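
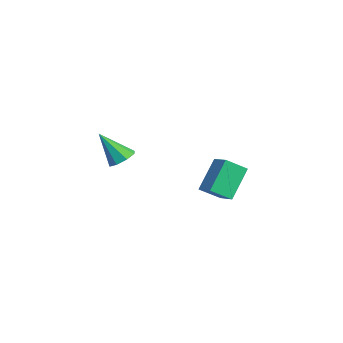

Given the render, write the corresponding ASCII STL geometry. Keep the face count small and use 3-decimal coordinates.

solid 
facet normal -0.923 -0.229 -0.310
outer loop
vertex -4.744 2.839 -0.018
vertex -4.769 4.023 -0.819
vertex -3.913 1.734 -1.677
endloop
endfacet
facet normal 0.017 -0.828 0.560
outer loop
vertex -2.851 1.997 -1.321
vertex -4.744 2.839 -0.018
vertex -3.913 1.734 -1.677
endloop
endfacet
facet normal -0.923 -0.229 -0.310
outer loop
vertex -3.913 1.734 -1.677
vertex -4.769 4.023 -0.819
vertex -3.937 2.918 -2.478
endloop
endfacet
facet normal 0.384 -0.512 -0.768
outer loop
vertex -3.937 2.918 -2.478
vertex -2.851 1.997 -1.321
vertex -3.913 1.734 -1.677
endloop
endfacet
facet normal -0.384 0.512 0.768
outer loop
vertex -4.744 2.839 -0.018
vertex -3.707 4.286 -0.463
vertex -4.769 4.023 -0.819
endloop
endfacet
facet normal 0.017 -0.828 0.560
outer loop
vertex -3.683 3.102 0.338
vertex -4.744 2.839 -0.018
vertex -2.851 1.997 -1.321
endloop
endfacet
facet normal -0.385 0.512 0.768
outer loop
vertex -3.683 3.102 0.338
vertex -3.707 4.286 -0.463
vertex -4.744 2.839 -0.018
endloop
endfacet
facet normal -0.017 0.828 -0.560
outer loop
vertex -4.769 4.023 -0.819
vertex -3.707 4.286 -0.463
vertex -3.937 2.918 -2.478
endloop
endfacet
facet normal 0.385 -0.512 -0.768
outer loop
vertex -2.876 3.181 -2.122
vertex -2.851 1.997 -1.321
vertex -3.937 2.918 -2.478
endloop
endfacet
facet normal -0.017 0.828 -0.560
outer loop
vertex -3.937 2.918 -2.478
vertex -3.707 4.286 -0.463
vertex -2.876 3.181 -2.122
endloop
endfacet
facet normal 0.923 0.229 0.310
outer loop
vertex -2.876 3.181 -2.122
vertex -3.683 3.102 0.338
vertex -2.851 1.997 -1.321
endloop
endfacet
facet normal 0.923 0.228 0.310
outer loop
vertex -3.707 4.286 -0.463
vertex -3.683 3.102 0.338
vertex -2.876 3.181 -2.122
endloop
endfacet
facet normal 0.272 0.512 -0.815
outer loop
vertex -0.405 -2.979 2.605
vertex -1.135 -3.02 2.336
vertex -0.74 -2.518 2.783
endloop
endfacet
facet normal 0.639 0.175 0.749
outer loop
vertex -0.405 -2.979 2.605
vertex -0.74 -2.518 2.783
vertex -1.665 -4.02 3.924
endloop
endfacet
facet normal 0.271 0.513 -0.815
outer loop
vertex -0.74 -2.518 2.783
vertex -1.135 -3.02 2.336
vertex -1.307 -2.352 2.699
endloop
endfacet
facet normal 0.051 0.584 0.810
outer loop
vertex -0.74 -2.518 2.783
vertex -1.307 -2.352 2.699
vertex -1.665 -4.02 3.924
endloop
endfacet
facet normal 0.271 0.513 -0.815
outer loop
vertex -1.307 -2.352 2.699
vertex -1.135 -3.02 2.336
vertex -1.774 -2.577 2.402
endloop
endfacet
facet normal -0.621 0.546 0.562
outer loop
vertex -1.307 -2.352 2.699
vertex -1.774 -2.577 2.402
vertex -1.665 -4.02 3.924
endloop
endfacet
facet normal 0.271 0.513 -0.814
outer loop
vertex -1.774 -2.577 2.402
vertex -1.135 -3.02 2.336
vertex -1.866 -3.062 2.066
endloop
endfacet
facet normal -0.985 0.083 0.150
outer loop
vertex -1.774 -2.577 2.402
vertex -1.866 -3.062 2.066
vertex -1.665 -4.02 3.924
endloop
endfacet
facet normal 0.271 0.512 -0.815
outer loop
vertex -1.866 -3.062 2.066
vertex -1.135 -3.02 2.336
vertex -1.53 -3.523 1.888
endloop
endfacet
facet normal -0.827 -0.531 -0.185
outer loop
vertex -1.866 -3.062 2.066
vertex -1.53 -3.523 1.888
vertex -1.665 -4.02 3.924
endloop
endfacet
facet normal 0.272 0.512 -0.815
outer loop
vertex -1.53 -3.523 1.888
vertex -1.135 -3.02 2.336
vertex -0.963 -3.689 1.973
endloop
endfacet
facet normal -0.238 -0.940 -0.245
outer loop
vertex -1.53 -3.523 1.888
vertex -0.963 -3.689 1.973
vertex -1.665 -4.02 3.924
endloop
endfacet
facet normal 0.272 0.512 -0.815
outer loop
vertex -0.963 -3.689 1.973
vertex -1.135 -3.02 2.336
vertex -0.497 -3.464 2.27
endloop
endfacet
facet normal 0.433 -0.901 0.003
outer loop
vertex -0.963 -3.689 1.973
vertex -0.497 -3.464 2.27
vertex -1.665 -4.02 3.924
endloop
endfacet
facet normal 0.272 0.512 -0.815
outer loop
vertex -0.497 -3.464 2.27
vertex -1.135 -3.02 2.336
vertex -0.405 -2.979 2.605
endloop
endfacet
facet normal 0.797 -0.438 0.416
outer loop
vertex -0.497 -3.464 2.27
vertex -0.405 -2.979 2.605
vertex -1.665 -4.02 3.924
endloop
endfacet

endsolid


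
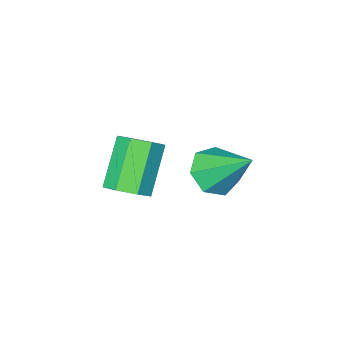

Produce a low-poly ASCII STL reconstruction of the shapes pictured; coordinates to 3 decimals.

solid 
facet normal 0.547 0.392 -0.740
outer loop
vertex 4.045 -1.473 -3.104
vertex 3.432 -1.075 -3.346
vertex 3.97 -0.865 -2.837
endloop
endfacet
facet normal 0.829 -0.136 0.542
outer loop
vertex 4.045 -1.473 -3.104
vertex 3.97 -0.865 -2.837
vertex 3.0 -2.223 -1.692
endloop
endfacet
facet normal 0.829 -0.136 0.542
outer loop
vertex 3.0 -2.223 -1.692
vertex 3.97 -0.865 -2.837
vertex 2.925 -1.615 -1.425
endloop
endfacet
facet normal -0.547 -0.392 0.739
outer loop
vertex 3.0 -2.223 -1.692
vertex 2.925 -1.615 -1.425
vertex 2.388 -1.825 -1.934
endloop
endfacet
facet normal 0.547 0.392 -0.740
outer loop
vertex 3.97 -0.865 -2.837
vertex 3.432 -1.075 -3.346
vertex 3.49 -0.415 -2.953
endloop
endfacet
facet normal 0.430 0.626 0.651
outer loop
vertex 3.97 -0.865 -2.837
vertex 3.49 -0.415 -2.953
vertex 2.925 -1.615 -1.425
endloop
endfacet
facet normal 0.430 0.626 0.651
outer loop
vertex 2.925 -1.615 -1.425
vertex 3.49 -0.415 -2.953
vertex 2.445 -1.165 -1.541
endloop
endfacet
facet normal -0.547 -0.393 0.739
outer loop
vertex 2.925 -1.615 -1.425
vertex 2.445 -1.165 -1.541
vertex 2.388 -1.825 -1.934
endloop
endfacet
facet normal 0.547 0.392 -0.739
outer loop
vertex 3.49 -0.415 -2.953
vertex 3.432 -1.075 -3.346
vertex 2.967 -0.462 -3.365
endloop
endfacet
facet normal -0.294 0.917 0.269
outer loop
vertex 3.49 -0.415 -2.953
vertex 2.967 -0.462 -3.365
vertex 2.445 -1.165 -1.541
endloop
endfacet
facet normal -0.294 0.917 0.269
outer loop
vertex 2.445 -1.165 -1.541
vertex 2.967 -0.462 -3.365
vertex 1.922 -1.212 -1.953
endloop
endfacet
facet normal -0.547 -0.393 0.739
outer loop
vertex 2.445 -1.165 -1.541
vertex 1.922 -1.212 -1.953
vertex 2.388 -1.825 -1.934
endloop
endfacet
facet normal 0.547 0.392 -0.739
outer loop
vertex 2.967 -0.462 -3.365
vertex 3.432 -1.075 -3.346
vertex 2.794 -0.971 -3.763
endloop
endfacet
facet normal -0.796 0.517 -0.315
outer loop
vertex 2.967 -0.462 -3.365
vertex 2.794 -0.971 -3.763
vertex 1.922 -1.212 -1.953
endloop
endfacet
facet normal -0.796 0.517 -0.315
outer loop
vertex 1.922 -1.212 -1.953
vertex 2.794 -0.971 -3.763
vertex 1.749 -1.72 -2.351
endloop
endfacet
facet normal -0.547 -0.393 0.739
outer loop
vertex 1.922 -1.212 -1.953
vertex 1.749 -1.72 -2.351
vertex 2.388 -1.825 -1.934
endloop
endfacet
facet normal 0.547 0.393 -0.739
outer loop
vertex 2.794 -0.971 -3.763
vertex 3.432 -1.075 -3.346
vertex 3.102 -1.557 -3.847
endloop
endfacet
facet normal -0.699 -0.272 -0.662
outer loop
vertex 2.794 -0.971 -3.763
vertex 3.102 -1.557 -3.847
vertex 1.749 -1.72 -2.351
endloop
endfacet
facet normal -0.699 -0.272 -0.662
outer loop
vertex 1.749 -1.72 -2.351
vertex 3.102 -1.557 -3.847
vertex 2.057 -2.307 -2.435
endloop
endfacet
facet normal -0.547 -0.393 0.739
outer loop
vertex 1.749 -1.72 -2.351
vertex 2.057 -2.307 -2.435
vertex 2.388 -1.825 -1.934
endloop
endfacet
facet normal 0.548 0.393 -0.739
outer loop
vertex 3.102 -1.557 -3.847
vertex 3.432 -1.075 -3.346
vertex 3.659 -1.781 -3.553
endloop
endfacet
facet normal -0.075 -0.857 -0.511
outer loop
vertex 3.102 -1.557 -3.847
vertex 3.659 -1.781 -3.553
vertex 2.057 -2.307 -2.435
endloop
endfacet
facet normal -0.075 -0.857 -0.511
outer loop
vertex 2.057 -2.307 -2.435
vertex 3.659 -1.781 -3.553
vertex 2.614 -2.531 -2.141
endloop
endfacet
facet normal -0.548 -0.392 0.739
outer loop
vertex 2.057 -2.307 -2.435
vertex 2.614 -2.531 -2.141
vertex 2.388 -1.825 -1.934
endloop
endfacet
facet normal 0.547 0.393 -0.739
outer loop
vertex 3.659 -1.781 -3.553
vertex 3.432 -1.075 -3.346
vertex 4.045 -1.473 -3.104
endloop
endfacet
facet normal 0.605 -0.796 0.025
outer loop
vertex 3.659 -1.781 -3.553
vertex 4.045 -1.473 -3.104
vertex 2.614 -2.531 -2.141
endloop
endfacet
facet normal 0.605 -0.796 0.025
outer loop
vertex 2.614 -2.531 -2.141
vertex 4.045 -1.473 -3.104
vertex 3.0 -2.223 -1.692
endloop
endfacet
facet normal -0.547 -0.392 0.739
outer loop
vertex 2.614 -2.531 -2.141
vertex 3.0 -2.223 -1.692
vertex 2.388 -1.825 -1.934
endloop
endfacet
facet normal 0.181 -0.698 -0.693
outer loop
vertex 0.696 -1.623 -4.261
vertex -0.202 -1.532 -4.587
vertex 0.585 -1.056 -4.861
endloop
endfacet
facet normal 0.829 0.475 0.295
outer loop
vertex 0.696 -1.623 -4.261
vertex 0.585 -1.056 -4.861
vertex -0.578 -0.088 -3.153
endloop
endfacet
facet normal 0.181 -0.698 -0.693
outer loop
vertex 0.585 -1.056 -4.861
vertex -0.202 -1.532 -4.587
vertex -0.119 -0.847 -5.255
endloop
endfacet
facet normal 0.395 0.888 -0.234
outer loop
vertex 0.585 -1.056 -4.861
vertex -0.119 -0.847 -5.255
vertex -0.578 -0.088 -3.153
endloop
endfacet
facet normal 0.181 -0.698 -0.693
outer loop
vertex -0.119 -0.847 -5.255
vertex -0.202 -1.532 -4.587
vertex -0.885 -1.154 -5.146
endloop
endfacet
facet normal -0.390 0.836 -0.387
outer loop
vertex -0.119 -0.847 -5.255
vertex -0.885 -1.154 -5.146
vertex -0.578 -0.088 -3.153
endloop
endfacet
facet normal 0.182 -0.697 -0.693
outer loop
vertex -0.885 -1.154 -5.146
vertex -0.202 -1.532 -4.587
vertex -1.138 -1.746 -4.617
endloop
endfacet
facet normal -0.933 0.357 -0.047
outer loop
vertex -0.885 -1.154 -5.146
vertex -1.138 -1.746 -4.617
vertex -0.578 -0.088 -3.153
endloop
endfacet
facet normal 0.182 -0.698 -0.693
outer loop
vertex -1.138 -1.746 -4.617
vertex -0.202 -1.532 -4.587
vertex -0.686 -2.176 -4.065
endloop
endfacet
facet normal -0.827 -0.189 0.530
outer loop
vertex -1.138 -1.746 -4.617
vertex -0.686 -2.176 -4.065
vertex -0.578 -0.088 -3.153
endloop
endfacet
facet normal 0.180 -0.698 -0.693
outer loop
vertex -0.686 -2.176 -4.065
vertex -0.202 -1.532 -4.587
vertex 0.13 -2.122 -3.907
endloop
endfacet
facet normal -0.150 -0.389 0.909
outer loop
vertex -0.686 -2.176 -4.065
vertex 0.13 -2.122 -3.907
vertex -0.578 -0.088 -3.153
endloop
endfacet
facet normal 0.181 -0.697 -0.693
outer loop
vertex 0.13 -2.122 -3.907
vertex -0.202 -1.532 -4.587
vertex 0.696 -1.623 -4.261
endloop
endfacet
facet normal 0.586 -0.094 0.805
outer loop
vertex 0.13 -2.122 -3.907
vertex 0.696 -1.623 -4.261
vertex -0.578 -0.088 -3.153
endloop
endfacet

endsolid


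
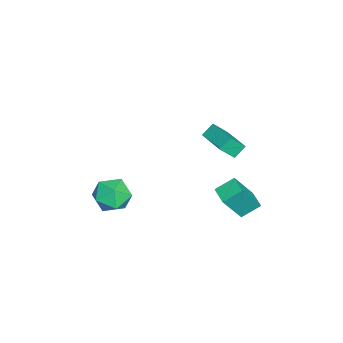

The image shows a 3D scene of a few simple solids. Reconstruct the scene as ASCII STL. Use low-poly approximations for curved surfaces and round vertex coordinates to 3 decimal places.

solid 
facet normal -0.533 0.531 0.659
outer loop
vertex -2.226 1.757 3.256
vertex -0.797 2.891 3.498
vertex -2.626 2.45 2.375
endloop
endfacet
facet normal -0.777 -0.616 -0.132
outer loop
vertex -2.163 1.989 1.802
vertex -2.226 1.757 3.256
vertex -2.626 2.45 2.375
endloop
endfacet
facet normal -0.533 0.530 0.660
outer loop
vertex -2.626 2.45 2.375
vertex -0.797 2.891 3.498
vertex -1.198 3.584 2.618
endloop
endfacet
facet normal -0.336 0.582 -0.740
outer loop
vertex -1.198 3.584 2.618
vertex -2.163 1.989 1.802
vertex -2.626 2.45 2.375
endloop
endfacet
facet normal 0.337 -0.582 0.740
outer loop
vertex -2.226 1.757 3.256
vertex -0.334 2.43 2.925
vertex -0.797 2.891 3.498
endloop
endfacet
facet normal -0.776 -0.617 -0.132
outer loop
vertex -1.762 1.296 2.682
vertex -2.226 1.757 3.256
vertex -2.163 1.989 1.802
endloop
endfacet
facet normal 0.337 -0.582 0.740
outer loop
vertex -1.762 1.296 2.682
vertex -0.334 2.43 2.925
vertex -2.226 1.757 3.256
endloop
endfacet
facet normal 0.776 0.616 0.132
outer loop
vertex -0.797 2.891 3.498
vertex -0.334 2.43 2.925
vertex -1.198 3.584 2.618
endloop
endfacet
facet normal -0.337 0.582 -0.740
outer loop
vertex -0.734 3.123 2.044
vertex -2.163 1.989 1.802
vertex -1.198 3.584 2.618
endloop
endfacet
facet normal 0.776 0.616 0.132
outer loop
vertex -1.198 3.584 2.618
vertex -0.334 2.43 2.925
vertex -0.734 3.123 2.044
endloop
endfacet
facet normal 0.532 -0.530 -0.660
outer loop
vertex -0.734 3.123 2.044
vertex -1.762 1.296 2.682
vertex -2.163 1.989 1.802
endloop
endfacet
facet normal 0.533 -0.530 -0.659
outer loop
vertex -0.334 2.43 2.925
vertex -1.762 1.296 2.682
vertex -0.734 3.123 2.044
endloop
endfacet
facet normal -0.039 -0.026 0.999
outer loop
vertex -2.124 -2.963 -1.842
vertex -1.645 -4.039 -1.851
vertex -0.954 -3.087 -1.8
endloop
endfacet
facet normal 0.041 0.644 0.764
outer loop
vertex -2.124 -2.963 -1.842
vertex -0.954 -3.087 -1.8
vertex -1.434 -2.252 -2.478
endloop
endfacet
facet normal -0.509 0.793 0.334
outer loop
vertex -2.124 -2.963 -1.842
vertex -1.434 -2.252 -2.478
vertex -2.421 -2.688 -2.948
endloop
endfacet
facet normal -0.928 0.216 0.303
outer loop
vertex -2.124 -2.963 -1.842
vertex -2.421 -2.688 -2.948
vertex -2.552 -3.792 -2.561
endloop
endfacet
facet normal -0.638 -0.290 0.714
outer loop
vertex -2.124 -2.963 -1.842
vertex -2.552 -3.792 -2.561
vertex -1.645 -4.039 -1.851
endloop
endfacet
facet normal 0.638 0.672 0.376
outer loop
vertex -1.434 -2.252 -2.478
vertex -0.954 -3.087 -1.8
vertex -0.528 -2.888 -2.879
endloop
endfacet
facet normal 0.511 -0.411 0.755
outer loop
vertex -0.954 -3.087 -1.8
vertex -1.645 -4.039 -1.851
vertex -0.659 -3.992 -2.492
endloop
endfacet
facet normal -0.459 -0.839 0.294
outer loop
vertex -1.645 -4.039 -1.851
vertex -2.552 -3.792 -2.561
vertex -1.646 -4.428 -2.962
endloop
endfacet
facet normal -0.929 -0.020 -0.370
outer loop
vertex -2.552 -3.792 -2.561
vertex -2.421 -2.688 -2.948
vertex -2.126 -3.593 -3.64
endloop
endfacet
facet normal -0.251 0.914 -0.320
outer loop
vertex -2.421 -2.688 -2.948
vertex -1.434 -2.252 -2.478
vertex -1.435 -2.641 -3.589
endloop
endfacet
facet normal 0.928 -0.216 -0.303
outer loop
vertex -0.956 -3.717 -3.598
vertex -0.528 -2.888 -2.879
vertex -0.659 -3.992 -2.492
endloop
endfacet
facet normal 0.509 -0.793 -0.334
outer loop
vertex -0.956 -3.717 -3.598
vertex -0.659 -3.992 -2.492
vertex -1.646 -4.428 -2.962
endloop
endfacet
facet normal -0.041 -0.644 -0.764
outer loop
vertex -0.956 -3.717 -3.598
vertex -1.646 -4.428 -2.962
vertex -2.126 -3.593 -3.64
endloop
endfacet
facet normal 0.039 0.026 -0.999
outer loop
vertex -0.956 -3.717 -3.598
vertex -2.126 -3.593 -3.64
vertex -1.435 -2.641 -3.589
endloop
endfacet
facet normal 0.638 0.290 -0.714
outer loop
vertex -0.956 -3.717 -3.598
vertex -1.435 -2.641 -3.589
vertex -0.528 -2.888 -2.879
endloop
endfacet
facet normal 0.929 0.020 0.370
outer loop
vertex -0.659 -3.992 -2.492
vertex -0.528 -2.888 -2.879
vertex -0.954 -3.087 -1.8
endloop
endfacet
facet normal 0.251 -0.914 0.320
outer loop
vertex -1.646 -4.428 -2.962
vertex -0.659 -3.992 -2.492
vertex -1.645 -4.039 -1.851
endloop
endfacet
facet normal -0.638 -0.672 -0.376
outer loop
vertex -2.126 -3.593 -3.64
vertex -1.646 -4.428 -2.962
vertex -2.552 -3.792 -2.561
endloop
endfacet
facet normal -0.511 0.411 -0.755
outer loop
vertex -1.435 -2.641 -3.589
vertex -2.126 -3.593 -3.64
vertex -2.421 -2.688 -2.948
endloop
endfacet
facet normal 0.459 0.839 -0.294
outer loop
vertex -0.528 -2.888 -2.879
vertex -1.435 -2.641 -3.589
vertex -1.434 -2.252 -2.478
endloop
endfacet
facet normal -0.361 0.410 -0.838
outer loop
vertex -4.416 3.555 -3.914
vertex -3.468 4.14 -4.036
vertex -3.921 2.613 -4.588
endloop
endfacet
facet normal -0.846 -0.522 0.109
outer loop
vertex -3.152 1.74 -2.804
vertex -4.416 3.555 -3.914
vertex -3.921 2.613 -4.588
endloop
endfacet
facet normal -0.362 0.410 -0.837
outer loop
vertex -3.921 2.613 -4.588
vertex -3.468 4.14 -4.036
vertex -2.974 3.197 -4.711
endloop
endfacet
facet normal 0.392 -0.748 -0.535
outer loop
vertex -2.974 3.197 -4.711
vertex -3.152 1.74 -2.804
vertex -3.921 2.613 -4.588
endloop
endfacet
facet normal -0.393 0.748 0.535
outer loop
vertex -4.416 3.555 -3.914
vertex -2.699 3.267 -2.252
vertex -3.468 4.14 -4.036
endloop
endfacet
facet normal -0.846 -0.522 0.110
outer loop
vertex -3.646 2.683 -2.129
vertex -4.416 3.555 -3.914
vertex -3.152 1.74 -2.804
endloop
endfacet
facet normal -0.392 0.748 0.535
outer loop
vertex -3.646 2.683 -2.129
vertex -2.699 3.267 -2.252
vertex -4.416 3.555 -3.914
endloop
endfacet
facet normal 0.846 0.522 -0.109
outer loop
vertex -3.468 4.14 -4.036
vertex -2.699 3.267 -2.252
vertex -2.974 3.197 -4.711
endloop
endfacet
facet normal 0.393 -0.748 -0.535
outer loop
vertex -2.204 2.325 -2.926
vertex -3.152 1.74 -2.804
vertex -2.974 3.197 -4.711
endloop
endfacet
facet normal 0.846 0.523 -0.109
outer loop
vertex -2.974 3.197 -4.711
vertex -2.699 3.267 -2.252
vertex -2.204 2.325 -2.926
endloop
endfacet
facet normal 0.361 -0.410 0.837
outer loop
vertex -2.204 2.325 -2.926
vertex -3.646 2.683 -2.129
vertex -3.152 1.74 -2.804
endloop
endfacet
facet normal 0.361 -0.410 0.838
outer loop
vertex -2.699 3.267 -2.252
vertex -3.646 2.683 -2.129
vertex -2.204 2.325 -2.926
endloop
endfacet

endsolid


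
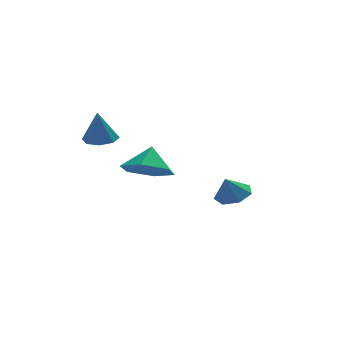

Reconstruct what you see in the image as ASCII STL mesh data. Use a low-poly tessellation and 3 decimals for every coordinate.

solid 
facet normal -0.284 -0.560 -0.778
outer loop
vertex 0.642 -2.395 2.02
vertex -0.379 -2.303 2.327
vertex 0.045 -1.585 1.656
endloop
endfacet
facet normal 0.790 0.610 0.062
outer loop
vertex 0.642 -2.395 2.02
vertex 0.045 -1.585 1.656
vertex -0.041 -1.637 3.253
endloop
endfacet
facet normal -0.284 -0.560 -0.778
outer loop
vertex 0.045 -1.585 1.656
vertex -0.379 -2.303 2.327
vertex -0.976 -1.493 1.963
endloop
endfacet
facet normal 0.101 0.994 0.038
outer loop
vertex 0.045 -1.585 1.656
vertex -0.976 -1.493 1.963
vertex -0.041 -1.637 3.253
endloop
endfacet
facet normal -0.284 -0.560 -0.778
outer loop
vertex -0.976 -1.493 1.963
vertex -0.379 -2.303 2.327
vertex -1.4 -2.211 2.634
endloop
endfacet
facet normal -0.514 0.728 0.454
outer loop
vertex -0.976 -1.493 1.963
vertex -1.4 -2.211 2.634
vertex -0.041 -1.637 3.253
endloop
endfacet
facet normal -0.285 -0.559 -0.779
outer loop
vertex -1.4 -2.211 2.634
vertex -0.379 -2.303 2.327
vertex -0.803 -3.021 2.997
endloop
endfacet
facet normal -0.440 0.077 0.895
outer loop
vertex -1.4 -2.211 2.634
vertex -0.803 -3.021 2.997
vertex -0.041 -1.637 3.253
endloop
endfacet
facet normal -0.285 -0.559 -0.779
outer loop
vertex -0.803 -3.021 2.997
vertex -0.379 -2.303 2.327
vertex 0.218 -3.113 2.69
endloop
endfacet
facet normal 0.249 -0.307 0.919
outer loop
vertex -0.803 -3.021 2.997
vertex 0.218 -3.113 2.69
vertex -0.041 -1.637 3.253
endloop
endfacet
facet normal -0.285 -0.559 -0.779
outer loop
vertex 0.218 -3.113 2.69
vertex -0.379 -2.303 2.327
vertex 0.642 -2.395 2.02
endloop
endfacet
facet normal 0.863 -0.040 0.503
outer loop
vertex 0.218 -3.113 2.69
vertex 0.642 -2.395 2.02
vertex -0.041 -1.637 3.253
endloop
endfacet
facet normal 0.363 0.124 -0.924
outer loop
vertex 4.431 0.526 -0.317
vertex 3.703 0.353 -0.626
vertex 4.002 1.075 -0.412
endloop
endfacet
facet normal 0.358 0.424 0.832
outer loop
vertex 4.431 0.526 -0.317
vertex 4.002 1.075 -0.412
vertex 3.337 0.227 0.306
endloop
endfacet
facet normal 0.362 0.124 -0.924
outer loop
vertex 4.002 1.075 -0.412
vertex 3.703 0.353 -0.626
vertex 3.347 1.079 -0.668
endloop
endfacet
facet normal -0.244 0.731 0.637
outer loop
vertex 4.002 1.075 -0.412
vertex 3.347 1.079 -0.668
vertex 3.337 0.227 0.306
endloop
endfacet
facet normal 0.363 0.125 -0.923
outer loop
vertex 3.347 1.079 -0.668
vertex 3.703 0.353 -0.626
vertex 2.961 0.537 -0.893
endloop
endfacet
facet normal -0.822 0.432 0.370
outer loop
vertex 3.347 1.079 -0.668
vertex 2.961 0.537 -0.893
vertex 3.337 0.227 0.306
endloop
endfacet
facet normal 0.363 0.124 -0.923
outer loop
vertex 2.961 0.537 -0.893
vertex 3.703 0.353 -0.626
vertex 3.133 -0.144 -0.917
endloop
endfacet
facet normal -0.941 -0.246 0.232
outer loop
vertex 2.961 0.537 -0.893
vertex 3.133 -0.144 -0.917
vertex 3.337 0.227 0.306
endloop
endfacet
facet normal 0.363 0.125 -0.924
outer loop
vertex 3.133 -0.144 -0.917
vertex 3.703 0.353 -0.626
vertex 3.735 -0.451 -0.722
endloop
endfacet
facet normal -0.511 -0.795 0.326
outer loop
vertex 3.133 -0.144 -0.917
vertex 3.735 -0.451 -0.722
vertex 3.337 0.227 0.306
endloop
endfacet
facet normal 0.362 0.125 -0.924
outer loop
vertex 3.735 -0.451 -0.722
vertex 3.703 0.353 -0.626
vertex 4.313 -0.152 -0.455
endloop
endfacet
facet normal 0.144 -0.799 0.583
outer loop
vertex 3.735 -0.451 -0.722
vertex 4.313 -0.152 -0.455
vertex 3.337 0.227 0.306
endloop
endfacet
facet normal 0.362 0.125 -0.924
outer loop
vertex 4.313 -0.152 -0.455
vertex 3.703 0.353 -0.626
vertex 4.431 0.526 -0.317
endloop
endfacet
facet normal 0.530 -0.257 0.808
outer loop
vertex 4.313 -0.152 -0.455
vertex 4.431 0.526 -0.317
vertex 3.337 0.227 0.306
endloop
endfacet
facet normal 0.097 0.053 -0.994
outer loop
vertex -0.673 2.031 2.502
vertex -1.319 1.678 2.42
vertex -1.113 2.387 2.478
endloop
endfacet
facet normal 0.521 0.679 0.517
outer loop
vertex -0.673 2.031 2.502
vertex -1.113 2.387 2.478
vertex -1.461 1.602 3.86
endloop
endfacet
facet normal 0.099 0.052 -0.994
outer loop
vertex -1.113 2.387 2.478
vertex -1.319 1.678 2.42
vertex -1.673 2.328 2.419
endloop
endfacet
facet normal -0.141 0.876 0.462
outer loop
vertex -1.113 2.387 2.478
vertex -1.673 2.328 2.419
vertex -1.461 1.602 3.86
endloop
endfacet
facet normal 0.098 0.052 -0.994
outer loop
vertex -1.673 2.328 2.419
vertex -1.319 1.678 2.42
vertex -2.026 1.888 2.361
endloop
endfacet
facet normal -0.744 0.546 0.385
outer loop
vertex -1.673 2.328 2.419
vertex -2.026 1.888 2.361
vertex -1.461 1.602 3.86
endloop
endfacet
facet normal 0.099 0.053 -0.994
outer loop
vertex -2.026 1.888 2.361
vertex -1.319 1.678 2.42
vertex -1.964 1.326 2.337
endloop
endfacet
facet normal -0.936 -0.117 0.331
outer loop
vertex -2.026 1.888 2.361
vertex -1.964 1.326 2.337
vertex -1.461 1.602 3.86
endloop
endfacet
facet normal 0.099 0.053 -0.994
outer loop
vertex -1.964 1.326 2.337
vertex -1.319 1.678 2.42
vertex -1.524 0.97 2.362
endloop
endfacet
facet normal -0.605 -0.724 0.331
outer loop
vertex -1.964 1.326 2.337
vertex -1.524 0.97 2.362
vertex -1.461 1.602 3.86
endloop
endfacet
facet normal 0.097 0.053 -0.994
outer loop
vertex -1.524 0.97 2.362
vertex -1.319 1.678 2.42
vertex -0.964 1.029 2.42
endloop
endfacet
facet normal 0.057 -0.921 0.386
outer loop
vertex -1.524 0.97 2.362
vertex -0.964 1.029 2.42
vertex -1.461 1.602 3.86
endloop
endfacet
facet normal 0.099 0.054 -0.994
outer loop
vertex -0.964 1.029 2.42
vertex -1.319 1.678 2.42
vertex -0.611 1.468 2.479
endloop
endfacet
facet normal 0.659 -0.592 0.463
outer loop
vertex -0.964 1.029 2.42
vertex -0.611 1.468 2.479
vertex -1.461 1.602 3.86
endloop
endfacet
facet normal 0.098 0.051 -0.994
outer loop
vertex -0.611 1.468 2.479
vertex -1.319 1.678 2.42
vertex -0.673 2.031 2.502
endloop
endfacet
facet normal 0.852 0.073 0.518
outer loop
vertex -0.611 1.468 2.479
vertex -0.673 2.031 2.502
vertex -1.461 1.602 3.86
endloop
endfacet

endsolid


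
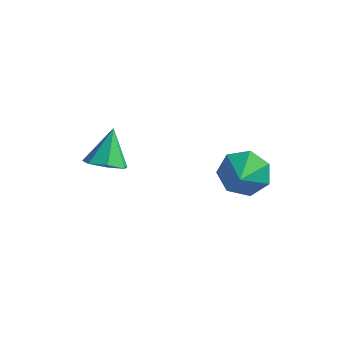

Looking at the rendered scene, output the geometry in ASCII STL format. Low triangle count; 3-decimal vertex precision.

solid 
facet normal -0.275 0.820 -0.503
outer loop
vertex 1.362 -1.498 -1.375
vertex 0.907 -1.137 -0.537
vertex 1.87 -1.003 -0.846
endloop
endfacet
facet normal 0.778 -0.601 -0.184
outer loop
vertex 1.362 -1.498 -1.375
vertex 1.87 -1.003 -0.846
vertex 1.233 -2.103 0.057
endloop
endfacet
facet normal -0.275 0.819 -0.503
outer loop
vertex 1.87 -1.003 -0.846
vertex 0.907 -1.137 -0.537
vertex 1.653 -0.608 -0.084
endloop
endfacet
facet normal 0.903 -0.219 0.370
outer loop
vertex 1.87 -1.003 -0.846
vertex 1.653 -0.608 -0.084
vertex 1.233 -2.103 0.057
endloop
endfacet
facet normal -0.275 0.819 -0.503
outer loop
vertex 1.653 -0.608 -0.084
vertex 0.907 -1.137 -0.537
vertex 0.875 -0.611 0.337
endloop
endfacet
facet normal 0.475 -0.051 0.878
outer loop
vertex 1.653 -0.608 -0.084
vertex 0.875 -0.611 0.337
vertex 1.233 -2.103 0.057
endloop
endfacet
facet normal -0.275 0.819 -0.503
outer loop
vertex 0.875 -0.611 0.337
vertex 0.907 -1.137 -0.537
vertex 0.121 -1.01 0.1
endloop
endfacet
facet normal -0.183 -0.224 0.957
outer loop
vertex 0.875 -0.611 0.337
vertex 0.121 -1.01 0.1
vertex 1.233 -2.103 0.057
endloop
endfacet
facet normal -0.275 0.819 -0.503
outer loop
vertex 0.121 -1.01 0.1
vertex 0.907 -1.137 -0.537
vertex -0.041 -1.504 -0.616
endloop
endfacet
facet normal -0.575 -0.607 0.549
outer loop
vertex 0.121 -1.01 0.1
vertex -0.041 -1.504 -0.616
vertex 1.233 -2.103 0.057
endloop
endfacet
facet normal -0.275 0.820 -0.502
outer loop
vertex -0.041 -1.504 -0.616
vertex 0.907 -1.137 -0.537
vertex 0.512 -1.721 -1.273
endloop
endfacet
facet normal -0.407 -0.912 -0.041
outer loop
vertex -0.041 -1.504 -0.616
vertex 0.512 -1.721 -1.273
vertex 1.233 -2.103 0.057
endloop
endfacet
facet normal -0.275 0.820 -0.503
outer loop
vertex 0.512 -1.721 -1.273
vertex 0.907 -1.137 -0.537
vertex 1.362 -1.498 -1.375
endloop
endfacet
facet normal 0.195 -0.910 -0.367
outer loop
vertex 0.512 -1.721 -1.273
vertex 1.362 -1.498 -1.375
vertex 1.233 -2.103 0.057
endloop
endfacet
facet normal 0.128 -0.604 -0.787
outer loop
vertex -2.951 -4.308 0.685
vertex -3.377 -3.76 0.195
vertex -2.543 -3.79 0.354
endloop
endfacet
facet normal 0.686 -0.077 0.724
outer loop
vertex -2.951 -4.308 0.685
vertex -2.543 -3.79 0.354
vertex -3.583 -2.8 1.445
endloop
endfacet
facet normal 0.128 -0.603 -0.787
outer loop
vertex -2.543 -3.79 0.354
vertex -3.377 -3.76 0.195
vertex -2.763 -3.249 -0.096
endloop
endfacet
facet normal 0.796 0.544 0.265
outer loop
vertex -2.543 -3.79 0.354
vertex -2.763 -3.249 -0.096
vertex -3.583 -2.8 1.445
endloop
endfacet
facet normal 0.129 -0.604 -0.787
outer loop
vertex -2.763 -3.249 -0.096
vertex -3.377 -3.76 0.195
vertex -3.446 -3.093 -0.328
endloop
endfacet
facet normal 0.265 0.955 -0.137
outer loop
vertex -2.763 -3.249 -0.096
vertex -3.446 -3.093 -0.328
vertex -3.583 -2.8 1.445
endloop
endfacet
facet normal 0.129 -0.604 -0.787
outer loop
vertex -3.446 -3.093 -0.328
vertex -3.377 -3.76 0.195
vertex -4.077 -3.439 -0.166
endloop
endfacet
facet normal -0.508 0.843 -0.179
outer loop
vertex -3.446 -3.093 -0.328
vertex -4.077 -3.439 -0.166
vertex -3.583 -2.8 1.445
endloop
endfacet
facet normal 0.129 -0.603 -0.787
outer loop
vertex -4.077 -3.439 -0.166
vertex -3.377 -3.76 0.195
vertex -4.181 -4.026 0.267
endloop
endfacet
facet normal -0.940 0.293 0.172
outer loop
vertex -4.077 -3.439 -0.166
vertex -4.181 -4.026 0.267
vertex -3.583 -2.8 1.445
endloop
endfacet
facet normal 0.129 -0.603 -0.787
outer loop
vertex -4.181 -4.026 0.267
vertex -3.377 -3.76 0.195
vertex -3.68 -4.413 0.646
endloop
endfacet
facet normal -0.707 -0.279 0.650
outer loop
vertex -4.181 -4.026 0.267
vertex -3.68 -4.413 0.646
vertex -3.583 -2.8 1.445
endloop
endfacet
facet normal 0.129 -0.603 -0.787
outer loop
vertex -3.68 -4.413 0.646
vertex -3.377 -3.76 0.195
vertex -2.951 -4.308 0.685
endloop
endfacet
facet normal 0.016 -0.445 0.896
outer loop
vertex -3.68 -4.413 0.646
vertex -2.951 -4.308 0.685
vertex -3.583 -2.8 1.445
endloop
endfacet

endsolid


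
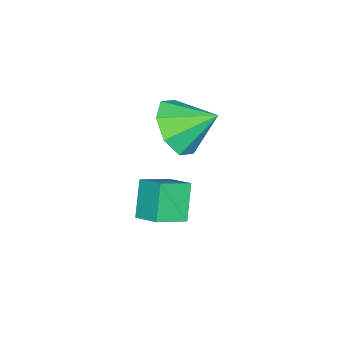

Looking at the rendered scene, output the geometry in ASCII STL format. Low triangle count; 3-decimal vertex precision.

solid 
facet normal 0.165 -0.821 -0.546
outer loop
vertex 0.617 -1.548 -0.559
vertex 0.086 -1.195 -1.25
vertex 0.999 -1.159 -1.029
endloop
endfacet
facet normal 0.595 0.311 0.741
outer loop
vertex 0.617 -1.548 -0.559
vertex 0.999 -1.159 -1.029
vertex -0.126 -0.145 -0.55
endloop
endfacet
facet normal 0.165 -0.821 -0.547
outer loop
vertex 0.999 -1.159 -1.029
vertex 0.086 -1.195 -1.25
vertex 0.845 -0.791 -1.628
endloop
endfacet
facet normal 0.704 0.672 0.232
outer loop
vertex 0.999 -1.159 -1.029
vertex 0.845 -0.791 -1.628
vertex -0.126 -0.145 -0.55
endloop
endfacet
facet normal 0.165 -0.821 -0.547
outer loop
vertex 0.845 -0.791 -1.628
vertex 0.086 -1.195 -1.25
vertex 0.247 -0.66 -2.005
endloop
endfacet
facet normal 0.346 0.909 -0.233
outer loop
vertex 0.845 -0.791 -1.628
vertex 0.247 -0.66 -2.005
vertex -0.126 -0.145 -0.55
endloop
endfacet
facet normal 0.166 -0.821 -0.546
outer loop
vertex 0.247 -0.66 -2.005
vertex 0.086 -1.195 -1.25
vertex -0.446 -0.843 -1.94
endloop
endfacet
facet normal -0.269 0.884 -0.382
outer loop
vertex 0.247 -0.66 -2.005
vertex -0.446 -0.843 -1.94
vertex -0.126 -0.145 -0.55
endloop
endfacet
facet normal 0.166 -0.821 -0.546
outer loop
vertex -0.446 -0.843 -1.94
vertex 0.086 -1.195 -1.25
vertex -0.827 -1.232 -1.471
endloop
endfacet
facet normal -0.781 0.611 -0.127
outer loop
vertex -0.446 -0.843 -1.94
vertex -0.827 -1.232 -1.471
vertex -0.126 -0.145 -0.55
endloop
endfacet
facet normal 0.166 -0.821 -0.547
outer loop
vertex -0.827 -1.232 -1.471
vertex 0.086 -1.195 -1.25
vertex -0.674 -1.6 -0.872
endloop
endfacet
facet normal -0.890 0.251 0.381
outer loop
vertex -0.827 -1.232 -1.471
vertex -0.674 -1.6 -0.872
vertex -0.126 -0.145 -0.55
endloop
endfacet
facet normal 0.165 -0.821 -0.547
outer loop
vertex -0.674 -1.6 -0.872
vertex 0.086 -1.195 -1.25
vertex -0.075 -1.731 -0.494
endloop
endfacet
facet normal -0.532 0.013 0.847
outer loop
vertex -0.674 -1.6 -0.872
vertex -0.075 -1.731 -0.494
vertex -0.126 -0.145 -0.55
endloop
endfacet
facet normal 0.166 -0.821 -0.547
outer loop
vertex -0.075 -1.731 -0.494
vertex 0.086 -1.195 -1.25
vertex 0.617 -1.548 -0.559
endloop
endfacet
facet normal 0.084 0.038 0.996
outer loop
vertex -0.075 -1.731 -0.494
vertex 0.617 -1.548 -0.559
vertex -0.126 -0.145 -0.55
endloop
endfacet
facet normal -0.580 -0.160 0.799
outer loop
vertex 0.779 -1.367 -3.091
vertex -0.01 -0.834 -3.557
vertex 0.494 -2.098 -3.444
endloop
endfacet
facet normal 0.744 -0.503 0.440
outer loop
vertex 1.19 -1.906 -4.403
vertex 0.779 -1.367 -3.091
vertex 0.494 -2.098 -3.444
endloop
endfacet
facet normal -0.581 -0.160 0.798
outer loop
vertex 0.494 -2.098 -3.444
vertex -0.01 -0.834 -3.557
vertex -0.295 -1.565 -3.911
endloop
endfacet
facet normal -0.331 -0.850 -0.410
outer loop
vertex -0.295 -1.565 -3.911
vertex 1.19 -1.906 -4.403
vertex 0.494 -2.098 -3.444
endloop
endfacet
facet normal 0.331 0.849 0.411
outer loop
vertex 0.779 -1.367 -3.091
vertex 0.686 -0.642 -4.516
vertex -0.01 -0.834 -3.557
endloop
endfacet
facet normal 0.744 -0.503 0.440
outer loop
vertex 1.475 -1.175 -4.049
vertex 0.779 -1.367 -3.091
vertex 1.19 -1.906 -4.403
endloop
endfacet
facet normal 0.331 0.850 0.411
outer loop
vertex 1.475 -1.175 -4.049
vertex 0.686 -0.642 -4.516
vertex 0.779 -1.367 -3.091
endloop
endfacet
facet normal -0.744 0.503 -0.439
outer loop
vertex -0.01 -0.834 -3.557
vertex 0.686 -0.642 -4.516
vertex -0.295 -1.565 -3.911
endloop
endfacet
facet normal -0.331 -0.849 -0.411
outer loop
vertex 0.401 -1.373 -4.869
vertex 1.19 -1.906 -4.403
vertex -0.295 -1.565 -3.911
endloop
endfacet
facet normal -0.744 0.503 -0.440
outer loop
vertex -0.295 -1.565 -3.911
vertex 0.686 -0.642 -4.516
vertex 0.401 -1.373 -4.869
endloop
endfacet
facet normal 0.580 0.161 -0.799
outer loop
vertex 0.401 -1.373 -4.869
vertex 1.475 -1.175 -4.049
vertex 1.19 -1.906 -4.403
endloop
endfacet
facet normal 0.580 0.159 -0.799
outer loop
vertex 0.686 -0.642 -4.516
vertex 1.475 -1.175 -4.049
vertex 0.401 -1.373 -4.869
endloop
endfacet

endsolid


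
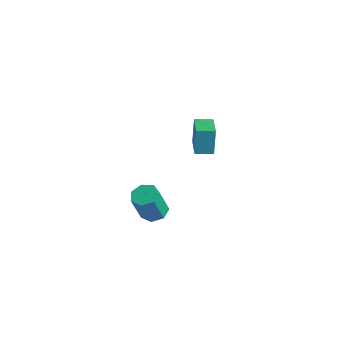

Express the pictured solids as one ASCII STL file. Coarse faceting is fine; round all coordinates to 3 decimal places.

solid 
facet normal -0.825 0.544 -0.154
outer loop
vertex -1.771 3.769 -2.504
vertex -1.231 4.572 -2.563
vertex -1.623 3.555 -4.052
endloop
endfacet
facet normal -0.557 -0.828 0.061
outer loop
vertex -0.369 2.728 -3.817
vertex -1.771 3.769 -2.504
vertex -1.623 3.555 -4.052
endloop
endfacet
facet normal -0.825 0.544 -0.155
outer loop
vertex -1.623 3.555 -4.052
vertex -1.231 4.572 -2.563
vertex -1.082 4.358 -4.111
endloop
endfacet
facet normal 0.095 -0.136 -0.986
outer loop
vertex -1.082 4.358 -4.111
vertex -0.369 2.728 -3.817
vertex -1.623 3.555 -4.052
endloop
endfacet
facet normal -0.095 0.136 0.986
outer loop
vertex -1.771 3.769 -2.504
vertex 0.023 3.745 -2.328
vertex -1.231 4.572 -2.563
endloop
endfacet
facet normal -0.558 -0.828 0.061
outer loop
vertex -0.518 2.942 -2.269
vertex -1.771 3.769 -2.504
vertex -0.369 2.728 -3.817
endloop
endfacet
facet normal -0.095 0.136 0.986
outer loop
vertex -0.518 2.942 -2.269
vertex 0.023 3.745 -2.328
vertex -1.771 3.769 -2.504
endloop
endfacet
facet normal 0.557 0.828 -0.061
outer loop
vertex -1.231 4.572 -2.563
vertex 0.023 3.745 -2.328
vertex -1.082 4.358 -4.111
endloop
endfacet
facet normal 0.095 -0.136 -0.986
outer loop
vertex 0.171 3.531 -3.876
vertex -0.369 2.728 -3.817
vertex -1.082 4.358 -4.111
endloop
endfacet
facet normal 0.558 0.828 -0.061
outer loop
vertex -1.082 4.358 -4.111
vertex 0.023 3.745 -2.328
vertex 0.171 3.531 -3.876
endloop
endfacet
facet normal 0.825 -0.543 0.155
outer loop
vertex 0.171 3.531 -3.876
vertex -0.518 2.942 -2.269
vertex -0.369 2.728 -3.817
endloop
endfacet
facet normal 0.825 -0.544 0.154
outer loop
vertex 0.023 3.745 -2.328
vertex -0.518 2.942 -2.269
vertex 0.171 3.531 -3.876
endloop
endfacet
facet normal -0.054 0.370 -0.928
outer loop
vertex 3.477 -2.774 -3.701
vertex 3.034 -2.256 -3.469
vertex 3.752 -2.247 -3.507
endloop
endfacet
facet normal 0.896 -0.391 -0.208
outer loop
vertex 3.477 -2.774 -3.701
vertex 3.752 -2.247 -3.507
vertex 3.57 -3.401 -2.123
endloop
endfacet
facet normal 0.896 -0.392 -0.209
outer loop
vertex 3.57 -3.401 -2.123
vertex 3.752 -2.247 -3.507
vertex 3.845 -2.875 -1.93
endloop
endfacet
facet normal 0.055 -0.369 0.928
outer loop
vertex 3.57 -3.401 -2.123
vertex 3.845 -2.875 -1.93
vertex 3.126 -2.884 -1.891
endloop
endfacet
facet normal -0.054 0.369 -0.928
outer loop
vertex 3.752 -2.247 -3.507
vertex 3.034 -2.256 -3.469
vertex 3.486 -1.728 -3.285
endloop
endfacet
facet normal 0.903 0.415 0.112
outer loop
vertex 3.752 -2.247 -3.507
vertex 3.486 -1.728 -3.285
vertex 3.845 -2.875 -1.93
endloop
endfacet
facet normal 0.903 0.414 0.112
outer loop
vertex 3.845 -2.875 -1.93
vertex 3.486 -1.728 -3.285
vertex 3.579 -2.355 -1.708
endloop
endfacet
facet normal 0.055 -0.368 0.928
outer loop
vertex 3.845 -2.875 -1.93
vertex 3.579 -2.355 -1.708
vertex 3.126 -2.884 -1.891
endloop
endfacet
facet normal -0.054 0.370 -0.928
outer loop
vertex 3.486 -1.728 -3.285
vertex 3.034 -2.256 -3.469
vertex 2.879 -1.606 -3.201
endloop
endfacet
facet normal 0.231 0.909 0.348
outer loop
vertex 3.486 -1.728 -3.285
vertex 2.879 -1.606 -3.201
vertex 3.579 -2.355 -1.708
endloop
endfacet
facet normal 0.231 0.909 0.348
outer loop
vertex 3.579 -2.355 -1.708
vertex 2.879 -1.606 -3.201
vertex 2.972 -2.233 -1.624
endloop
endfacet
facet normal 0.055 -0.368 0.928
outer loop
vertex 3.579 -2.355 -1.708
vertex 2.972 -2.233 -1.624
vertex 3.126 -2.884 -1.891
endloop
endfacet
facet normal -0.056 0.369 -0.928
outer loop
vertex 2.879 -1.606 -3.201
vertex 3.034 -2.256 -3.469
vertex 2.388 -1.974 -3.318
endloop
endfacet
facet normal -0.616 0.719 0.322
outer loop
vertex 2.879 -1.606 -3.201
vertex 2.388 -1.974 -3.318
vertex 2.972 -2.233 -1.624
endloop
endfacet
facet normal -0.617 0.718 0.322
outer loop
vertex 2.972 -2.233 -1.624
vertex 2.388 -1.974 -3.318
vertex 2.481 -2.602 -1.741
endloop
endfacet
facet normal 0.055 -0.368 0.928
outer loop
vertex 2.972 -2.233 -1.624
vertex 2.481 -2.602 -1.741
vertex 3.126 -2.884 -1.891
endloop
endfacet
facet normal -0.056 0.369 -0.928
outer loop
vertex 2.388 -1.974 -3.318
vertex 3.034 -2.256 -3.469
vertex 2.383 -2.555 -3.549
endloop
endfacet
facet normal -0.998 -0.013 0.054
outer loop
vertex 2.388 -1.974 -3.318
vertex 2.383 -2.555 -3.549
vertex 2.481 -2.602 -1.741
endloop
endfacet
facet normal -0.998 -0.013 0.054
outer loop
vertex 2.481 -2.602 -1.741
vertex 2.383 -2.555 -3.549
vertex 2.476 -3.182 -1.972
endloop
endfacet
facet normal 0.054 -0.370 0.928
outer loop
vertex 2.481 -2.602 -1.741
vertex 2.476 -3.182 -1.972
vertex 3.126 -2.884 -1.891
endloop
endfacet
facet normal -0.055 0.368 -0.928
outer loop
vertex 2.383 -2.555 -3.549
vertex 3.034 -2.256 -3.469
vertex 2.868 -2.911 -3.719
endloop
endfacet
facet normal -0.629 -0.735 -0.255
outer loop
vertex 2.383 -2.555 -3.549
vertex 2.868 -2.911 -3.719
vertex 2.476 -3.182 -1.972
endloop
endfacet
facet normal -0.629 -0.735 -0.255
outer loop
vertex 2.476 -3.182 -1.972
vertex 2.868 -2.911 -3.719
vertex 2.961 -3.538 -2.142
endloop
endfacet
facet normal 0.054 -0.370 0.928
outer loop
vertex 2.476 -3.182 -1.972
vertex 2.961 -3.538 -2.142
vertex 3.126 -2.884 -1.891
endloop
endfacet
facet normal -0.055 0.368 -0.928
outer loop
vertex 2.868 -2.911 -3.719
vertex 3.034 -2.256 -3.469
vertex 3.477 -2.774 -3.701
endloop
endfacet
facet normal 0.214 -0.903 -0.372
outer loop
vertex 2.868 -2.911 -3.719
vertex 3.477 -2.774 -3.701
vertex 2.961 -3.538 -2.142
endloop
endfacet
facet normal 0.215 -0.903 -0.372
outer loop
vertex 2.961 -3.538 -2.142
vertex 3.477 -2.774 -3.701
vertex 3.57 -3.401 -2.123
endloop
endfacet
facet normal 0.054 -0.370 0.928
outer loop
vertex 2.961 -3.538 -2.142
vertex 3.57 -3.401 -2.123
vertex 3.126 -2.884 -1.891
endloop
endfacet

endsolid


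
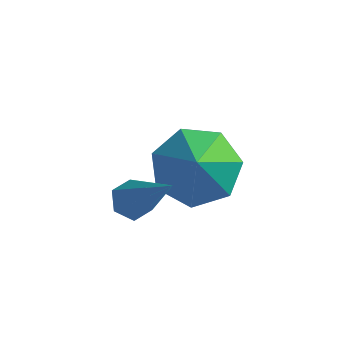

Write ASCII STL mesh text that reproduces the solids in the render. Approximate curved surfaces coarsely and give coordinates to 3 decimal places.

solid 
facet normal -0.266 0.552 -0.790
outer loop
vertex 1.434 2.277 -3.241
vertex 0.509 2.479 -2.788
vertex 1.406 3.019 -2.713
endloop
endfacet
facet normal 0.964 -0.129 0.233
outer loop
vertex 1.434 2.277 -3.241
vertex 1.406 3.019 -2.713
vertex 0.931 1.601 -1.532
endloop
endfacet
facet normal -0.267 0.552 -0.790
outer loop
vertex 1.406 3.019 -2.713
vertex 0.509 2.479 -2.788
vertex 0.702 3.354 -2.241
endloop
endfacet
facet normal 0.632 0.360 0.687
outer loop
vertex 1.406 3.019 -2.713
vertex 0.702 3.354 -2.241
vertex 0.931 1.601 -1.532
endloop
endfacet
facet normal -0.266 0.552 -0.790
outer loop
vertex 0.702 3.354 -2.241
vertex 0.509 2.479 -2.788
vertex -0.147 3.031 -2.181
endloop
endfacet
facet normal -0.074 0.366 0.928
outer loop
vertex 0.702 3.354 -2.241
vertex -0.147 3.031 -2.181
vertex 0.931 1.601 -1.532
endloop
endfacet
facet normal -0.266 0.553 -0.790
outer loop
vertex -0.147 3.031 -2.181
vertex 0.509 2.479 -2.788
vertex -0.503 2.292 -2.578
endloop
endfacet
facet normal -0.621 -0.117 0.775
outer loop
vertex -0.147 3.031 -2.181
vertex -0.503 2.292 -2.578
vertex 0.931 1.601 -1.532
endloop
endfacet
facet normal -0.266 0.553 -0.790
outer loop
vertex -0.503 2.292 -2.578
vertex 0.509 2.479 -2.788
vertex -0.097 1.694 -3.133
endloop
endfacet
facet normal -0.599 -0.724 0.342
outer loop
vertex -0.503 2.292 -2.578
vertex -0.097 1.694 -3.133
vertex 0.931 1.601 -1.532
endloop
endfacet
facet normal -0.266 0.552 -0.790
outer loop
vertex -0.097 1.694 -3.133
vertex 0.509 2.479 -2.788
vertex 0.765 1.687 -3.428
endloop
endfacet
facet normal -0.023 -0.999 -0.043
outer loop
vertex -0.097 1.694 -3.133
vertex 0.765 1.687 -3.428
vertex 0.931 1.601 -1.532
endloop
endfacet
facet normal -0.266 0.552 -0.790
outer loop
vertex 0.765 1.687 -3.428
vertex 0.509 2.479 -2.788
vertex 1.434 2.277 -3.241
endloop
endfacet
facet normal 0.673 -0.734 -0.092
outer loop
vertex 0.765 1.687 -3.428
vertex 1.434 2.277 -3.241
vertex 0.931 1.601 -1.532
endloop
endfacet
facet normal -0.569 0.237 -0.787
outer loop
vertex 0.297 -0.128 -2.25
vertex 0.066 0.233 -1.974
vertex 0.485 0.346 -2.243
endloop
endfacet
facet normal 0.835 -0.325 -0.444
outer loop
vertex 0.297 -0.128 -2.25
vertex 0.485 0.346 -2.243
vertex 1.274 -0.273 -0.306
endloop
endfacet
facet normal -0.569 0.239 -0.786
outer loop
vertex 0.485 0.346 -2.243
vertex 0.066 0.233 -1.974
vertex 0.254 0.707 -1.966
endloop
endfacet
facet normal 0.788 0.603 -0.128
outer loop
vertex 0.485 0.346 -2.243
vertex 0.254 0.707 -1.966
vertex 1.274 -0.273 -0.306
endloop
endfacet
facet normal -0.570 0.239 -0.786
outer loop
vertex 0.254 0.707 -1.966
vertex 0.066 0.233 -1.974
vertex -0.164 0.594 -1.697
endloop
endfacet
facet normal 0.069 0.877 0.475
outer loop
vertex 0.254 0.707 -1.966
vertex -0.164 0.594 -1.697
vertex 1.274 -0.273 -0.306
endloop
endfacet
facet normal -0.570 0.239 -0.786
outer loop
vertex -0.164 0.594 -1.697
vertex 0.066 0.233 -1.974
vertex -0.352 0.12 -1.705
endloop
endfacet
facet normal -0.603 0.226 0.765
outer loop
vertex -0.164 0.594 -1.697
vertex -0.352 0.12 -1.705
vertex 1.274 -0.273 -0.306
endloop
endfacet
facet normal -0.570 0.238 -0.786
outer loop
vertex -0.352 0.12 -1.705
vertex 0.066 0.233 -1.974
vertex -0.121 -0.241 -1.982
endloop
endfacet
facet normal -0.555 -0.700 0.449
outer loop
vertex -0.352 0.12 -1.705
vertex -0.121 -0.241 -1.982
vertex 1.274 -0.273 -0.306
endloop
endfacet
facet normal -0.569 0.238 -0.787
outer loop
vertex -0.121 -0.241 -1.982
vertex 0.066 0.233 -1.974
vertex 0.297 -0.128 -2.25
endloop
endfacet
facet normal 0.164 -0.974 -0.155
outer loop
vertex -0.121 -0.241 -1.982
vertex 0.297 -0.128 -2.25
vertex 1.274 -0.273 -0.306
endloop
endfacet

endsolid


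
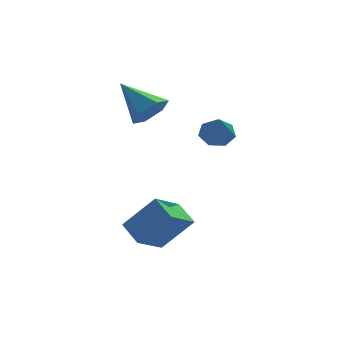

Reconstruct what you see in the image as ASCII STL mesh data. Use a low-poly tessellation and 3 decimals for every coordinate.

solid 
facet normal -0.677 0.034 -0.735
outer loop
vertex -4.866 -3.295 -3.253
vertex -3.897 -2.381 -4.103
vertex -4.414 -4.199 -3.711
endloop
endfacet
facet normal -0.613 -0.579 0.538
outer loop
vertex -3.223 -4.259 -2.417
vertex -4.866 -3.295 -3.253
vertex -4.414 -4.199 -3.711
endloop
endfacet
facet normal -0.677 0.034 -0.735
outer loop
vertex -4.414 -4.199 -3.711
vertex -3.897 -2.381 -4.103
vertex -3.445 -3.286 -4.561
endloop
endfacet
facet normal 0.407 -0.815 -0.412
outer loop
vertex -3.445 -3.286 -4.561
vertex -3.223 -4.259 -2.417
vertex -4.414 -4.199 -3.711
endloop
endfacet
facet normal -0.407 0.815 0.412
outer loop
vertex -4.866 -3.295 -3.253
vertex -2.706 -2.441 -2.809
vertex -3.897 -2.381 -4.103
endloop
endfacet
facet normal -0.613 -0.578 0.538
outer loop
vertex -3.675 -3.354 -1.959
vertex -4.866 -3.295 -3.253
vertex -3.223 -4.259 -2.417
endloop
endfacet
facet normal -0.407 0.815 0.412
outer loop
vertex -3.675 -3.354 -1.959
vertex -2.706 -2.441 -2.809
vertex -4.866 -3.295 -3.253
endloop
endfacet
facet normal 0.613 0.578 -0.538
outer loop
vertex -3.897 -2.381 -4.103
vertex -2.706 -2.441 -2.809
vertex -3.445 -3.286 -4.561
endloop
endfacet
facet normal 0.407 -0.815 -0.412
outer loop
vertex -2.254 -3.345 -3.267
vertex -3.223 -4.259 -2.417
vertex -3.445 -3.286 -4.561
endloop
endfacet
facet normal 0.613 0.579 -0.538
outer loop
vertex -3.445 -3.286 -4.561
vertex -2.706 -2.441 -2.809
vertex -2.254 -3.345 -3.267
endloop
endfacet
facet normal 0.677 -0.034 0.735
outer loop
vertex -2.254 -3.345 -3.267
vertex -3.675 -3.354 -1.959
vertex -3.223 -4.259 -2.417
endloop
endfacet
facet normal 0.677 -0.034 0.735
outer loop
vertex -2.706 -2.441 -2.809
vertex -3.675 -3.354 -1.959
vertex -2.254 -3.345 -3.267
endloop
endfacet
facet normal 0.030 0.620 -0.784
outer loop
vertex -0.468 -1.38 0.056
vertex -1.138 -1.183 0.186
vertex -0.537 -0.899 0.434
endloop
endfacet
facet normal 0.895 -0.189 0.404
outer loop
vertex -0.468 -1.38 0.056
vertex -0.537 -0.899 0.434
vertex -1.182 -2.077 1.314
endloop
endfacet
facet normal 0.030 0.620 -0.784
outer loop
vertex -0.537 -0.899 0.434
vertex -1.138 -1.183 0.186
vertex -1.058 -0.632 0.625
endloop
endfacet
facet normal 0.474 0.346 0.810
outer loop
vertex -0.537 -0.899 0.434
vertex -1.058 -0.632 0.625
vertex -1.182 -2.077 1.314
endloop
endfacet
facet normal 0.031 0.620 -0.784
outer loop
vertex -1.058 -0.632 0.625
vertex -1.138 -1.183 0.186
vertex -1.64 -0.78 0.485
endloop
endfacet
facet normal -0.313 0.431 0.847
outer loop
vertex -1.058 -0.632 0.625
vertex -1.64 -0.78 0.485
vertex -1.182 -2.077 1.314
endloop
endfacet
facet normal 0.030 0.620 -0.784
outer loop
vertex -1.64 -0.78 0.485
vertex -1.138 -1.183 0.186
vertex -1.843 -1.232 0.12
endloop
endfacet
facet normal -0.875 0.001 0.485
outer loop
vertex -1.64 -0.78 0.485
vertex -1.843 -1.232 0.12
vertex -1.182 -2.077 1.314
endloop
endfacet
facet normal 0.030 0.620 -0.784
outer loop
vertex -1.843 -1.232 0.12
vertex -1.138 -1.183 0.186
vertex -1.516 -1.648 -0.196
endloop
endfacet
facet normal -0.787 -0.617 -0.001
outer loop
vertex -1.843 -1.232 0.12
vertex -1.516 -1.648 -0.196
vertex -1.182 -2.077 1.314
endloop
endfacet
facet normal 0.030 0.620 -0.784
outer loop
vertex -1.516 -1.648 -0.196
vertex -1.138 -1.183 0.186
vertex -0.904 -1.714 -0.225
endloop
endfacet
facet normal -0.115 -0.962 -0.248
outer loop
vertex -1.516 -1.648 -0.196
vertex -0.904 -1.714 -0.225
vertex -1.182 -2.077 1.314
endloop
endfacet
facet normal 0.030 0.620 -0.784
outer loop
vertex -0.904 -1.714 -0.225
vertex -1.138 -1.183 0.186
vertex -0.468 -1.38 0.056
endloop
endfacet
facet normal 0.634 -0.771 -0.067
outer loop
vertex -0.904 -1.714 -0.225
vertex -0.468 -1.38 0.056
vertex -1.182 -2.077 1.314
endloop
endfacet
facet normal 0.555 -0.618 -0.558
outer loop
vertex -2.691 0.78 1.069
vertex -3.388 0.59 0.586
vertex -2.873 1.254 0.363
endloop
endfacet
facet normal 0.541 0.756 0.368
outer loop
vertex -2.691 0.78 1.069
vertex -2.873 1.254 0.363
vertex -4.432 1.75 1.634
endloop
endfacet
facet normal 0.555 -0.618 -0.557
outer loop
vertex -2.873 1.254 0.363
vertex -3.388 0.59 0.586
vertex -3.571 1.063 -0.121
endloop
endfacet
facet normal -0.002 0.931 -0.365
outer loop
vertex -2.873 1.254 0.363
vertex -3.571 1.063 -0.121
vertex -4.432 1.75 1.634
endloop
endfacet
facet normal 0.555 -0.618 -0.557
outer loop
vertex -3.571 1.063 -0.121
vertex -3.388 0.59 0.586
vertex -4.086 0.399 0.103
endloop
endfacet
facet normal -0.749 0.404 -0.525
outer loop
vertex -3.571 1.063 -0.121
vertex -4.086 0.399 0.103
vertex -4.432 1.75 1.634
endloop
endfacet
facet normal 0.555 -0.617 -0.558
outer loop
vertex -4.086 0.399 0.103
vertex -3.388 0.59 0.586
vertex -3.903 -0.075 0.809
endloop
endfacet
facet normal -0.953 -0.298 0.047
outer loop
vertex -4.086 0.399 0.103
vertex -3.903 -0.075 0.809
vertex -4.432 1.75 1.634
endloop
endfacet
facet normal 0.555 -0.617 -0.557
outer loop
vertex -3.903 -0.075 0.809
vertex -3.388 0.59 0.586
vertex -3.206 0.116 1.292
endloop
endfacet
facet normal -0.411 -0.472 0.780
outer loop
vertex -3.903 -0.075 0.809
vertex -3.206 0.116 1.292
vertex -4.432 1.75 1.634
endloop
endfacet
facet normal 0.555 -0.618 -0.558
outer loop
vertex -3.206 0.116 1.292
vertex -3.388 0.59 0.586
vertex -2.691 0.78 1.069
endloop
endfacet
facet normal 0.336 0.055 0.940
outer loop
vertex -3.206 0.116 1.292
vertex -2.691 0.78 1.069
vertex -4.432 1.75 1.634
endloop
endfacet

endsolid


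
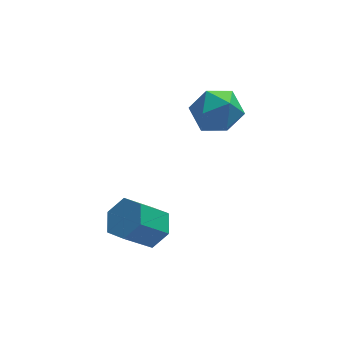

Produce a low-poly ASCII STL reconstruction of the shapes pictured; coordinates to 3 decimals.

solid 
facet normal -0.591 0.686 0.425
outer loop
vertex 1.714 -0.23 3.613
vertex 2.267 -0.206 4.342
vertex 2.414 0.358 3.637
endloop
endfacet
facet normal -0.611 0.739 -0.285
outer loop
vertex 1.714 -0.23 3.613
vertex 2.414 0.358 3.637
vertex 2.225 -0.096 2.866
endloop
endfacet
facet normal -0.829 0.111 -0.548
outer loop
vertex 1.714 -0.23 3.613
vertex 2.225 -0.096 2.866
vertex 1.961 -0.942 3.095
endloop
endfacet
facet normal -0.944 -0.329 0.001
outer loop
vertex 1.714 -0.23 3.613
vertex 1.961 -0.942 3.095
vertex 1.986 -1.01 4.006
endloop
endfacet
facet normal -0.797 0.026 0.604
outer loop
vertex 1.714 -0.23 3.613
vertex 1.986 -1.01 4.006
vertex 2.267 -0.206 4.342
endloop
endfacet
facet normal 0.055 0.854 -0.517
outer loop
vertex 2.225 -0.096 2.866
vertex 2.414 0.358 3.637
vertex 3.094 0.01 3.134
endloop
endfacet
facet normal 0.087 0.769 0.633
outer loop
vertex 2.414 0.358 3.637
vertex 2.267 -0.206 4.342
vertex 3.119 -0.058 4.045
endloop
endfacet
facet normal -0.248 -0.299 0.922
outer loop
vertex 2.267 -0.206 4.342
vertex 1.986 -1.01 4.006
vertex 2.855 -0.904 4.274
endloop
endfacet
facet normal -0.485 -0.873 -0.052
outer loop
vertex 1.986 -1.01 4.006
vertex 1.961 -0.942 3.095
vertex 2.666 -1.358 3.503
endloop
endfacet
facet normal -0.300 -0.161 -0.940
outer loop
vertex 1.961 -0.942 3.095
vertex 2.225 -0.096 2.866
vertex 2.813 -0.794 2.798
endloop
endfacet
facet normal 0.944 0.329 -0.001
outer loop
vertex 3.366 -0.77 3.527
vertex 3.094 0.01 3.134
vertex 3.119 -0.058 4.045
endloop
endfacet
facet normal 0.829 -0.111 0.548
outer loop
vertex 3.366 -0.77 3.527
vertex 3.119 -0.058 4.045
vertex 2.855 -0.904 4.274
endloop
endfacet
facet normal 0.611 -0.739 0.285
outer loop
vertex 3.366 -0.77 3.527
vertex 2.855 -0.904 4.274
vertex 2.666 -1.358 3.503
endloop
endfacet
facet normal 0.591 -0.686 -0.425
outer loop
vertex 3.366 -0.77 3.527
vertex 2.666 -1.358 3.503
vertex 2.813 -0.794 2.798
endloop
endfacet
facet normal 0.797 -0.026 -0.604
outer loop
vertex 3.366 -0.77 3.527
vertex 2.813 -0.794 2.798
vertex 3.094 0.01 3.134
endloop
endfacet
facet normal 0.485 0.873 0.052
outer loop
vertex 3.119 -0.058 4.045
vertex 3.094 0.01 3.134
vertex 2.414 0.358 3.637
endloop
endfacet
facet normal 0.300 0.161 0.940
outer loop
vertex 2.855 -0.904 4.274
vertex 3.119 -0.058 4.045
vertex 2.267 -0.206 4.342
endloop
endfacet
facet normal -0.055 -0.854 0.517
outer loop
vertex 2.666 -1.358 3.503
vertex 2.855 -0.904 4.274
vertex 1.986 -1.01 4.006
endloop
endfacet
facet normal -0.087 -0.769 -0.633
outer loop
vertex 2.813 -0.794 2.798
vertex 2.666 -1.358 3.503
vertex 1.961 -0.942 3.095
endloop
endfacet
facet normal 0.248 0.299 -0.922
outer loop
vertex 3.094 0.01 3.134
vertex 2.813 -0.794 2.798
vertex 2.225 -0.096 2.866
endloop
endfacet
facet normal 0.681 0.185 -0.709
outer loop
vertex 0.3 -4.365 1.739
vertex -0.091 -3.791 1.513
vertex 0.421 -3.705 2.027
endloop
endfacet
facet normal 0.713 -0.386 0.585
outer loop
vertex 0.3 -4.365 1.739
vertex 0.421 -3.705 2.027
vertex -0.579 -4.603 2.653
endloop
endfacet
facet normal 0.713 -0.386 0.585
outer loop
vertex -0.579 -4.603 2.653
vertex 0.421 -3.705 2.027
vertex -0.458 -3.943 2.941
endloop
endfacet
facet normal -0.681 -0.184 0.708
outer loop
vertex -0.579 -4.603 2.653
vertex -0.458 -3.943 2.941
vertex -0.969 -4.029 2.427
endloop
endfacet
facet normal 0.681 0.185 -0.709
outer loop
vertex 0.421 -3.705 2.027
vertex -0.091 -3.791 1.513
vertex 0.03 -3.131 1.801
endloop
endfacet
facet normal 0.500 0.590 0.634
outer loop
vertex 0.421 -3.705 2.027
vertex 0.03 -3.131 1.801
vertex -0.458 -3.943 2.941
endloop
endfacet
facet normal 0.500 0.590 0.634
outer loop
vertex -0.458 -3.943 2.941
vertex 0.03 -3.131 1.801
vertex -0.849 -3.369 2.715
endloop
endfacet
facet normal -0.681 -0.185 0.708
outer loop
vertex -0.458 -3.943 2.941
vertex -0.849 -3.369 2.715
vertex -0.969 -4.029 2.427
endloop
endfacet
facet normal 0.681 0.184 -0.708
outer loop
vertex 0.03 -3.131 1.801
vertex -0.091 -3.791 1.513
vertex -0.481 -3.217 1.287
endloop
endfacet
facet normal -0.213 0.976 0.049
outer loop
vertex 0.03 -3.131 1.801
vertex -0.481 -3.217 1.287
vertex -0.849 -3.369 2.715
endloop
endfacet
facet normal -0.213 0.976 0.049
outer loop
vertex -0.849 -3.369 2.715
vertex -0.481 -3.217 1.287
vertex -1.36 -3.455 2.201
endloop
endfacet
facet normal -0.681 -0.185 0.708
outer loop
vertex -0.849 -3.369 2.715
vertex -1.36 -3.455 2.201
vertex -0.969 -4.029 2.427
endloop
endfacet
facet normal 0.681 0.184 -0.708
outer loop
vertex -0.481 -3.217 1.287
vertex -0.091 -3.791 1.513
vertex -0.602 -3.877 0.999
endloop
endfacet
facet normal -0.713 0.386 -0.585
outer loop
vertex -0.481 -3.217 1.287
vertex -0.602 -3.877 0.999
vertex -1.36 -3.455 2.201
endloop
endfacet
facet normal -0.713 0.386 -0.585
outer loop
vertex -1.36 -3.455 2.201
vertex -0.602 -3.877 0.999
vertex -1.481 -4.115 1.913
endloop
endfacet
facet normal -0.681 -0.185 0.709
outer loop
vertex -1.36 -3.455 2.201
vertex -1.481 -4.115 1.913
vertex -0.969 -4.029 2.427
endloop
endfacet
facet normal 0.681 0.185 -0.708
outer loop
vertex -0.602 -3.877 0.999
vertex -0.091 -3.791 1.513
vertex -0.211 -4.451 1.225
endloop
endfacet
facet normal -0.500 -0.590 -0.634
outer loop
vertex -0.602 -3.877 0.999
vertex -0.211 -4.451 1.225
vertex -1.481 -4.115 1.913
endloop
endfacet
facet normal -0.500 -0.590 -0.634
outer loop
vertex -1.481 -4.115 1.913
vertex -0.211 -4.451 1.225
vertex -1.09 -4.689 2.139
endloop
endfacet
facet normal -0.681 -0.185 0.709
outer loop
vertex -1.481 -4.115 1.913
vertex -1.09 -4.689 2.139
vertex -0.969 -4.029 2.427
endloop
endfacet
facet normal 0.681 0.185 -0.708
outer loop
vertex -0.211 -4.451 1.225
vertex -0.091 -3.791 1.513
vertex 0.3 -4.365 1.739
endloop
endfacet
facet normal 0.213 -0.976 -0.049
outer loop
vertex -0.211 -4.451 1.225
vertex 0.3 -4.365 1.739
vertex -1.09 -4.689 2.139
endloop
endfacet
facet normal 0.213 -0.976 -0.049
outer loop
vertex -1.09 -4.689 2.139
vertex 0.3 -4.365 1.739
vertex -0.579 -4.603 2.653
endloop
endfacet
facet normal -0.681 -0.184 0.708
outer loop
vertex -1.09 -4.689 2.139
vertex -0.579 -4.603 2.653
vertex -0.969 -4.029 2.427
endloop
endfacet

endsolid


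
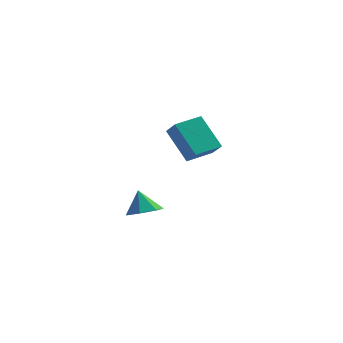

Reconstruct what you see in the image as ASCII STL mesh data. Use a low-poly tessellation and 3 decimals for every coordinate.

solid 
facet normal 0.275 -0.369 -0.888
outer loop
vertex -0.718 -2.855 -2.509
vertex -1.493 -3.08 -2.656
vertex -1.124 -2.371 -2.836
endloop
endfacet
facet normal 0.499 0.732 0.464
outer loop
vertex -0.718 -2.855 -2.509
vertex -1.124 -2.371 -2.836
vertex -1.807 -2.66 -1.644
endloop
endfacet
facet normal 0.276 -0.369 -0.887
outer loop
vertex -1.124 -2.371 -2.836
vertex -1.493 -3.08 -2.656
vertex -1.807 -2.421 -3.028
endloop
endfacet
facet normal -0.119 0.978 0.169
outer loop
vertex -1.124 -2.371 -2.836
vertex -1.807 -2.421 -3.028
vertex -1.807 -2.66 -1.644
endloop
endfacet
facet normal 0.275 -0.370 -0.887
outer loop
vertex -1.807 -2.421 -3.028
vertex -1.493 -3.08 -2.656
vertex -2.254 -2.967 -2.939
endloop
endfacet
facet normal -0.760 0.640 0.111
outer loop
vertex -1.807 -2.421 -3.028
vertex -2.254 -2.967 -2.939
vertex -1.807 -2.66 -1.644
endloop
endfacet
facet normal 0.275 -0.369 -0.888
outer loop
vertex -2.254 -2.967 -2.939
vertex -1.493 -3.08 -2.656
vertex -2.128 -3.599 -2.637
endloop
endfacet
facet normal -0.943 -0.029 0.332
outer loop
vertex -2.254 -2.967 -2.939
vertex -2.128 -3.599 -2.637
vertex -1.807 -2.66 -1.644
endloop
endfacet
facet normal 0.275 -0.369 -0.888
outer loop
vertex -2.128 -3.599 -2.637
vertex -1.493 -3.08 -2.656
vertex -1.523 -3.84 -2.349
endloop
endfacet
facet normal -0.527 -0.526 0.668
outer loop
vertex -2.128 -3.599 -2.637
vertex -1.523 -3.84 -2.349
vertex -1.807 -2.66 -1.644
endloop
endfacet
facet normal 0.276 -0.369 -0.887
outer loop
vertex -1.523 -3.84 -2.349
vertex -1.493 -3.08 -2.656
vertex -0.896 -3.509 -2.292
endloop
endfacet
facet normal 0.172 -0.474 0.863
outer loop
vertex -1.523 -3.84 -2.349
vertex -0.896 -3.509 -2.292
vertex -1.807 -2.66 -1.644
endloop
endfacet
facet normal 0.276 -0.369 -0.887
outer loop
vertex -0.896 -3.509 -2.292
vertex -1.493 -3.08 -2.656
vertex -0.718 -2.855 -2.509
endloop
endfacet
facet normal 0.629 0.085 0.773
outer loop
vertex -0.896 -3.509 -2.292
vertex -0.718 -2.855 -2.509
vertex -1.807 -2.66 -1.644
endloop
endfacet
facet normal -0.484 0.540 -0.689
outer loop
vertex -1.436 2.167 -0.376
vertex -0.456 3.188 -0.264
vertex -0.413 1.336 -1.745
endloop
endfacet
facet normal -0.690 -0.719 -0.079
outer loop
vertex 0.056 0.812 -1.076
vertex -1.436 2.167 -0.376
vertex -0.413 1.336 -1.745
endloop
endfacet
facet normal -0.484 0.540 -0.689
outer loop
vertex -0.413 1.336 -1.745
vertex -0.456 3.188 -0.264
vertex 0.567 2.357 -1.633
endloop
endfacet
facet normal 0.538 -0.438 -0.720
outer loop
vertex 0.567 2.357 -1.633
vertex 0.056 0.812 -1.076
vertex -0.413 1.336 -1.745
endloop
endfacet
facet normal -0.538 0.438 0.720
outer loop
vertex -1.436 2.167 -0.376
vertex 0.013 2.664 0.405
vertex -0.456 3.188 -0.264
endloop
endfacet
facet normal -0.690 -0.719 -0.079
outer loop
vertex -0.967 1.643 0.293
vertex -1.436 2.167 -0.376
vertex 0.056 0.812 -1.076
endloop
endfacet
facet normal -0.538 0.438 0.720
outer loop
vertex -0.967 1.643 0.293
vertex 0.013 2.664 0.405
vertex -1.436 2.167 -0.376
endloop
endfacet
facet normal 0.690 0.719 0.079
outer loop
vertex -0.456 3.188 -0.264
vertex 0.013 2.664 0.405
vertex 0.567 2.357 -1.633
endloop
endfacet
facet normal 0.538 -0.438 -0.720
outer loop
vertex 1.036 1.833 -0.964
vertex 0.056 0.812 -1.076
vertex 0.567 2.357 -1.633
endloop
endfacet
facet normal 0.690 0.719 0.079
outer loop
vertex 0.567 2.357 -1.633
vertex 0.013 2.664 0.405
vertex 1.036 1.833 -0.964
endloop
endfacet
facet normal 0.484 -0.540 0.689
outer loop
vertex 1.036 1.833 -0.964
vertex -0.967 1.643 0.293
vertex 0.056 0.812 -1.076
endloop
endfacet
facet normal 0.484 -0.540 0.689
outer loop
vertex 0.013 2.664 0.405
vertex -0.967 1.643 0.293
vertex 1.036 1.833 -0.964
endloop
endfacet

endsolid


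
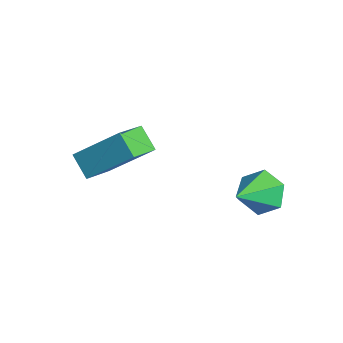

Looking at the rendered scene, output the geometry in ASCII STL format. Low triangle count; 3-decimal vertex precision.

solid 
facet normal -0.803 -0.045 0.594
outer loop
vertex -1.72 -3.603 4.852
vertex -2.393 -2.335 4.038
vertex -2.667 -4.995 3.467
endloop
endfacet
facet normal 0.407 -0.768 0.494
outer loop
vertex -1.767 -4.945 2.802
vertex -1.72 -3.603 4.852
vertex -2.667 -4.995 3.467
endloop
endfacet
facet normal -0.803 -0.045 0.594
outer loop
vertex -2.667 -4.995 3.467
vertex -2.393 -2.335 4.038
vertex -3.34 -3.727 2.653
endloop
endfacet
facet normal -0.434 -0.638 -0.636
outer loop
vertex -3.34 -3.727 2.653
vertex -1.767 -4.945 2.802
vertex -2.667 -4.995 3.467
endloop
endfacet
facet normal 0.434 0.638 0.636
outer loop
vertex -1.72 -3.603 4.852
vertex -1.493 -2.285 3.373
vertex -2.393 -2.335 4.038
endloop
endfacet
facet normal 0.407 -0.768 0.494
outer loop
vertex -0.82 -3.553 4.187
vertex -1.72 -3.603 4.852
vertex -1.767 -4.945 2.802
endloop
endfacet
facet normal 0.434 0.638 0.636
outer loop
vertex -0.82 -3.553 4.187
vertex -1.493 -2.285 3.373
vertex -1.72 -3.603 4.852
endloop
endfacet
facet normal -0.407 0.768 -0.494
outer loop
vertex -2.393 -2.335 4.038
vertex -1.493 -2.285 3.373
vertex -3.34 -3.727 2.653
endloop
endfacet
facet normal -0.434 -0.638 -0.636
outer loop
vertex -2.44 -3.677 1.988
vertex -1.767 -4.945 2.802
vertex -3.34 -3.727 2.653
endloop
endfacet
facet normal -0.407 0.768 -0.494
outer loop
vertex -3.34 -3.727 2.653
vertex -1.493 -2.285 3.373
vertex -2.44 -3.677 1.988
endloop
endfacet
facet normal 0.803 0.045 -0.594
outer loop
vertex -2.44 -3.677 1.988
vertex -0.82 -3.553 4.187
vertex -1.767 -4.945 2.802
endloop
endfacet
facet normal 0.803 0.045 -0.594
outer loop
vertex -1.493 -2.285 3.373
vertex -0.82 -3.553 4.187
vertex -2.44 -3.677 1.988
endloop
endfacet
facet normal -0.334 0.739 -0.586
outer loop
vertex 2.103 -0.235 1.586
vertex 1.674 0.164 2.334
vertex 2.57 0.398 2.118
endloop
endfacet
facet normal 0.871 -0.367 -0.328
outer loop
vertex 2.103 -0.235 1.586
vertex 2.57 0.398 2.118
vertex 2.366 -1.364 3.546
endloop
endfacet
facet normal -0.334 0.738 -0.586
outer loop
vertex 2.57 0.398 2.118
vertex 1.674 0.164 2.334
vertex 2.141 0.798 2.866
endloop
endfacet
facet normal 0.892 0.217 0.396
outer loop
vertex 2.57 0.398 2.118
vertex 2.141 0.798 2.866
vertex 2.366 -1.364 3.546
endloop
endfacet
facet normal -0.334 0.738 -0.586
outer loop
vertex 2.141 0.798 2.866
vertex 1.674 0.164 2.334
vertex 1.246 0.564 3.081
endloop
endfacet
facet normal 0.145 0.311 0.940
outer loop
vertex 2.141 0.798 2.866
vertex 1.246 0.564 3.081
vertex 2.366 -1.364 3.546
endloop
endfacet
facet normal -0.334 0.738 -0.586
outer loop
vertex 1.246 0.564 3.081
vertex 1.674 0.164 2.334
vertex 0.779 -0.07 2.549
endloop
endfacet
facet normal -0.624 -0.179 0.761
outer loop
vertex 1.246 0.564 3.081
vertex 0.779 -0.07 2.549
vertex 2.366 -1.364 3.546
endloop
endfacet
facet normal -0.334 0.739 -0.586
outer loop
vertex 0.779 -0.07 2.549
vertex 1.674 0.164 2.334
vertex 1.208 -0.469 1.801
endloop
endfacet
facet normal -0.645 -0.763 0.037
outer loop
vertex 0.779 -0.07 2.549
vertex 1.208 -0.469 1.801
vertex 2.366 -1.364 3.546
endloop
endfacet
facet normal -0.334 0.739 -0.586
outer loop
vertex 1.208 -0.469 1.801
vertex 1.674 0.164 2.334
vertex 2.103 -0.235 1.586
endloop
endfacet
facet normal 0.102 -0.856 -0.507
outer loop
vertex 1.208 -0.469 1.801
vertex 2.103 -0.235 1.586
vertex 2.366 -1.364 3.546
endloop
endfacet

endsolid


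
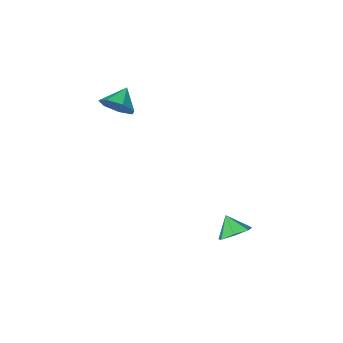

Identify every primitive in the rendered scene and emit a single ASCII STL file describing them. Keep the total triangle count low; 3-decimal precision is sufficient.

solid 
facet normal -0.027 0.693 -0.721
outer loop
vertex -2.269 4.446 -2.836
vertex -2.737 3.816 -3.424
vertex -3.118 4.46 -2.791
endloop
endfacet
facet normal 0.055 0.193 0.980
outer loop
vertex -2.269 4.446 -2.836
vertex -3.118 4.46 -2.791
vertex -2.703 2.944 -2.516
endloop
endfacet
facet normal -0.027 0.693 -0.721
outer loop
vertex -3.118 4.46 -2.791
vertex -2.737 3.816 -3.424
vertex -3.68 3.99 -3.222
endloop
endfacet
facet normal -0.599 -0.019 0.801
outer loop
vertex -3.118 4.46 -2.791
vertex -3.68 3.99 -3.222
vertex -2.703 2.944 -2.516
endloop
endfacet
facet normal -0.027 0.693 -0.721
outer loop
vertex -3.68 3.99 -3.222
vertex -2.737 3.816 -3.424
vertex -3.532 3.389 -3.805
endloop
endfacet
facet normal -0.791 -0.515 0.331
outer loop
vertex -3.68 3.99 -3.222
vertex -3.532 3.389 -3.805
vertex -2.703 2.944 -2.516
endloop
endfacet
facet normal -0.027 0.693 -0.721
outer loop
vertex -3.532 3.389 -3.805
vertex -2.737 3.816 -3.424
vertex -2.785 3.11 -4.101
endloop
endfacet
facet normal -0.376 -0.924 -0.077
outer loop
vertex -3.532 3.389 -3.805
vertex -2.785 3.11 -4.101
vertex -2.703 2.944 -2.516
endloop
endfacet
facet normal -0.027 0.693 -0.721
outer loop
vertex -2.785 3.11 -4.101
vertex -2.737 3.816 -3.424
vertex -2.002 3.363 -3.887
endloop
endfacet
facet normal 0.334 -0.936 -0.115
outer loop
vertex -2.785 3.11 -4.101
vertex -2.002 3.363 -3.887
vertex -2.703 2.944 -2.516
endloop
endfacet
facet normal -0.027 0.693 -0.720
outer loop
vertex -2.002 3.363 -3.887
vertex -2.737 3.816 -3.424
vertex -1.772 3.957 -3.324
endloop
endfacet
facet normal 0.803 -0.543 0.245
outer loop
vertex -2.002 3.363 -3.887
vertex -1.772 3.957 -3.324
vertex -2.703 2.944 -2.516
endloop
endfacet
facet normal -0.026 0.693 -0.721
outer loop
vertex -1.772 3.957 -3.324
vertex -2.737 3.816 -3.424
vertex -2.269 4.446 -2.836
endloop
endfacet
facet normal 0.680 -0.040 0.732
outer loop
vertex -1.772 3.957 -3.324
vertex -2.269 4.446 -2.836
vertex -2.703 2.944 -2.516
endloop
endfacet
facet normal 0.716 0.446 -0.537
outer loop
vertex 0.777 -4.194 3.493
vertex 0.075 -3.476 3.152
vertex 0.695 -3.438 4.011
endloop
endfacet
facet normal 0.170 -0.544 0.821
outer loop
vertex 0.777 -4.194 3.493
vertex 0.695 -3.438 4.011
vertex -0.935 -4.104 3.908
endloop
endfacet
facet normal 0.717 0.445 -0.537
outer loop
vertex 0.695 -3.438 4.011
vertex 0.075 -3.476 3.152
vertex 0.147 -2.711 3.882
endloop
endfacet
facet normal -0.103 0.098 0.990
outer loop
vertex 0.695 -3.438 4.011
vertex 0.147 -2.711 3.882
vertex -0.935 -4.104 3.908
endloop
endfacet
facet normal 0.717 0.445 -0.537
outer loop
vertex 0.147 -2.711 3.882
vertex 0.075 -3.476 3.152
vertex -0.455 -2.56 3.203
endloop
endfacet
facet normal -0.601 0.479 0.640
outer loop
vertex 0.147 -2.711 3.882
vertex -0.455 -2.56 3.203
vertex -0.935 -4.104 3.908
endloop
endfacet
facet normal 0.717 0.445 -0.537
outer loop
vertex -0.455 -2.56 3.203
vertex 0.075 -3.476 3.152
vertex -0.658 -3.099 2.485
endloop
endfacet
facet normal -0.950 0.311 0.035
outer loop
vertex -0.455 -2.56 3.203
vertex -0.658 -3.099 2.485
vertex -0.935 -4.104 3.908
endloop
endfacet
facet normal 0.717 0.445 -0.536
outer loop
vertex -0.658 -3.099 2.485
vertex 0.075 -3.476 3.152
vertex -0.308 -3.922 2.27
endloop
endfacet
facet normal -0.886 -0.280 -0.370
outer loop
vertex -0.658 -3.099 2.485
vertex -0.308 -3.922 2.27
vertex -0.935 -4.104 3.908
endloop
endfacet
facet normal 0.717 0.445 -0.536
outer loop
vertex -0.308 -3.922 2.27
vertex 0.075 -3.476 3.152
vertex 0.33 -4.409 2.718
endloop
endfacet
facet normal -0.458 -0.847 -0.269
outer loop
vertex -0.308 -3.922 2.27
vertex 0.33 -4.409 2.718
vertex -0.935 -4.104 3.908
endloop
endfacet
facet normal 0.716 0.446 -0.537
outer loop
vertex 0.33 -4.409 2.718
vertex 0.075 -3.476 3.152
vertex 0.777 -4.194 3.493
endloop
endfacet
facet normal 0.012 -0.965 0.261
outer loop
vertex 0.33 -4.409 2.718
vertex 0.777 -4.194 3.493
vertex -0.935 -4.104 3.908
endloop
endfacet

endsolid


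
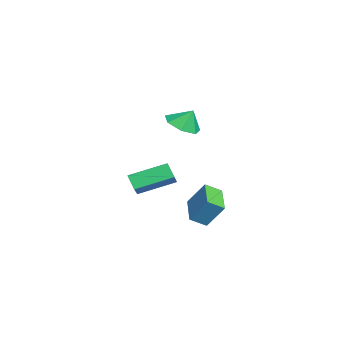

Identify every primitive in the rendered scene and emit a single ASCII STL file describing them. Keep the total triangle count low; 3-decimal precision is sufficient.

solid 
facet normal -0.795 0.124 -0.594
outer loop
vertex 0.375 -1.819 -0.819
vertex 0.146 0.173 -0.098
vertex 0.96 -1.492 -1.534
endloop
endfacet
facet normal 0.108 -0.935 -0.339
outer loop
vertex 1.994 -1.653 -0.762
vertex 0.375 -1.819 -0.819
vertex 0.96 -1.492 -1.534
endloop
endfacet
facet normal -0.795 0.124 -0.594
outer loop
vertex 0.96 -1.492 -1.534
vertex 0.146 0.173 -0.098
vertex 0.731 0.499 -0.813
endloop
endfacet
facet normal 0.597 0.333 -0.730
outer loop
vertex 0.731 0.499 -0.813
vertex 1.994 -1.653 -0.762
vertex 0.96 -1.492 -1.534
endloop
endfacet
facet normal -0.597 -0.333 0.730
outer loop
vertex 0.375 -1.819 -0.819
vertex 1.18 0.012 0.674
vertex 0.146 0.173 -0.098
endloop
endfacet
facet normal 0.108 -0.935 -0.338
outer loop
vertex 1.409 -1.979 -0.047
vertex 0.375 -1.819 -0.819
vertex 1.994 -1.653 -0.762
endloop
endfacet
facet normal -0.597 -0.333 0.730
outer loop
vertex 1.409 -1.979 -0.047
vertex 1.18 0.012 0.674
vertex 0.375 -1.819 -0.819
endloop
endfacet
facet normal -0.107 0.935 0.339
outer loop
vertex 0.146 0.173 -0.098
vertex 1.18 0.012 0.674
vertex 0.731 0.499 -0.813
endloop
endfacet
facet normal 0.597 0.333 -0.730
outer loop
vertex 1.765 0.339 -0.041
vertex 1.994 -1.653 -0.762
vertex 0.731 0.499 -0.813
endloop
endfacet
facet normal -0.108 0.935 0.339
outer loop
vertex 0.731 0.499 -0.813
vertex 1.18 0.012 0.674
vertex 1.765 0.339 -0.041
endloop
endfacet
facet normal 0.795 -0.124 0.594
outer loop
vertex 1.765 0.339 -0.041
vertex 1.409 -1.979 -0.047
vertex 1.994 -1.653 -0.762
endloop
endfacet
facet normal 0.795 -0.124 0.594
outer loop
vertex 1.18 0.012 0.674
vertex 1.409 -1.979 -0.047
vertex 1.765 0.339 -0.041
endloop
endfacet
facet normal -0.096 -0.485 -0.869
outer loop
vertex 1.577 1.398 2.828
vertex 0.906 0.761 3.258
vertex 0.729 1.647 2.783
endloop
endfacet
facet normal 0.269 0.947 0.176
outer loop
vertex 1.577 1.398 2.828
vertex 0.729 1.647 2.783
vertex 1.014 1.299 4.222
endloop
endfacet
facet normal -0.097 -0.485 -0.869
outer loop
vertex 0.729 1.647 2.783
vertex 0.906 0.761 3.258
vertex 0.014 1.229 3.096
endloop
endfacet
facet normal -0.386 0.876 0.288
outer loop
vertex 0.729 1.647 2.783
vertex 0.014 1.229 3.096
vertex 1.014 1.299 4.222
endloop
endfacet
facet normal -0.096 -0.485 -0.869
outer loop
vertex 0.014 1.229 3.096
vertex 0.906 0.761 3.258
vertex -0.029 0.459 3.53
endloop
endfacet
facet normal -0.704 0.378 0.601
outer loop
vertex 0.014 1.229 3.096
vertex -0.029 0.459 3.53
vertex 1.014 1.299 4.222
endloop
endfacet
facet normal -0.097 -0.484 -0.870
outer loop
vertex -0.029 0.459 3.53
vertex 0.906 0.761 3.258
vertex 0.632 -0.084 3.759
endloop
endfacet
facet normal -0.445 -0.171 0.879
outer loop
vertex -0.029 0.459 3.53
vertex 0.632 -0.084 3.759
vertex 1.014 1.299 4.222
endloop
endfacet
facet normal -0.097 -0.484 -0.870
outer loop
vertex 0.632 -0.084 3.759
vertex 0.906 0.761 3.258
vertex 1.499 0.01 3.61
endloop
endfacet
facet normal 0.196 -0.360 0.912
outer loop
vertex 0.632 -0.084 3.759
vertex 1.499 0.01 3.61
vertex 1.014 1.299 4.222
endloop
endfacet
facet normal -0.097 -0.484 -0.870
outer loop
vertex 1.499 0.01 3.61
vertex 0.906 0.761 3.258
vertex 1.92 0.669 3.196
endloop
endfacet
facet normal 0.735 -0.045 0.677
outer loop
vertex 1.499 0.01 3.61
vertex 1.92 0.669 3.196
vertex 1.014 1.299 4.222
endloop
endfacet
facet normal -0.097 -0.485 -0.869
outer loop
vertex 1.92 0.669 3.196
vertex 0.906 0.761 3.258
vertex 1.577 1.398 2.828
endloop
endfacet
facet normal 0.768 0.537 0.348
outer loop
vertex 1.92 0.669 3.196
vertex 1.577 1.398 2.828
vertex 1.014 1.299 4.222
endloop
endfacet
facet normal -0.965 -0.019 0.260
outer loop
vertex -1.584 1.122 -3.221
vertex -1.23 2.012 -1.842
vertex -1.745 2.012 -3.755
endloop
endfacet
facet normal -0.210 -0.531 -0.821
outer loop
vertex 0.05 2.048 -4.238
vertex -1.584 1.122 -3.221
vertex -1.745 2.012 -3.755
endloop
endfacet
facet normal -0.965 -0.020 0.260
outer loop
vertex -1.745 2.012 -3.755
vertex -1.23 2.012 -1.842
vertex -1.392 2.902 -2.375
endloop
endfacet
facet normal -0.154 0.848 -0.508
outer loop
vertex -1.392 2.902 -2.375
vertex 0.05 2.048 -4.238
vertex -1.745 2.012 -3.755
endloop
endfacet
facet normal 0.154 -0.848 0.508
outer loop
vertex -1.584 1.122 -3.221
vertex 0.565 2.048 -2.325
vertex -1.23 2.012 -1.842
endloop
endfacet
facet normal -0.211 -0.530 -0.821
outer loop
vertex 0.212 1.158 -3.705
vertex -1.584 1.122 -3.221
vertex 0.05 2.048 -4.238
endloop
endfacet
facet normal 0.154 -0.848 0.507
outer loop
vertex 0.212 1.158 -3.705
vertex 0.565 2.048 -2.325
vertex -1.584 1.122 -3.221
endloop
endfacet
facet normal 0.210 0.530 0.821
outer loop
vertex -1.23 2.012 -1.842
vertex 0.565 2.048 -2.325
vertex -1.392 2.902 -2.375
endloop
endfacet
facet normal -0.154 0.848 -0.508
outer loop
vertex 0.404 2.938 -2.859
vertex 0.05 2.048 -4.238
vertex -1.392 2.902 -2.375
endloop
endfacet
facet normal 0.211 0.531 0.821
outer loop
vertex -1.392 2.902 -2.375
vertex 0.565 2.048 -2.325
vertex 0.404 2.938 -2.859
endloop
endfacet
facet normal 0.965 0.020 -0.261
outer loop
vertex 0.404 2.938 -2.859
vertex 0.212 1.158 -3.705
vertex 0.05 2.048 -4.238
endloop
endfacet
facet normal 0.966 0.019 -0.259
outer loop
vertex 0.565 2.048 -2.325
vertex 0.212 1.158 -3.705
vertex 0.404 2.938 -2.859
endloop
endfacet

endsolid
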